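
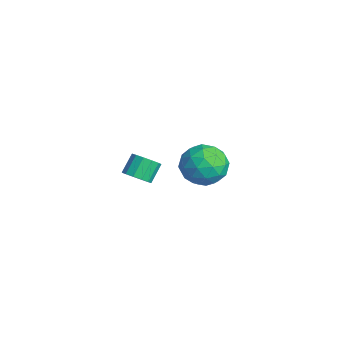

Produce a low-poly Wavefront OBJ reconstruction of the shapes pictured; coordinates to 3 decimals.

v -3.871 1.788 -2.19
v -2.788 1.857 -1.61
v -3.352 0.023 -2.95
v -2.269 0.092 -2.37
v -3.305 -0.062 -1.724
v -3.625 1.029 -1.254
v -2.515 0.851 -3.306
v -2.835 1.942 -2.836
v -1.95 1.278 -2.3
v -2.438 0.713 -1.322
v -3.702 1.167 -3.238
v -4.19 0.602 -2.26
v -3.375 1.977 -1.833
v -2.765 -0.097 -2.727
v -3.374 -0.188 -2.347
v -2.737 -0.148 -2.006
v -3.867 1.491 -1.624
v -3.231 1.531 -1.283
v -3.534 0.403 -1.35
v -2.909 0.349 -3.277
v -2.273 0.389 -2.936
v -3.403 2.028 -2.554
v -2.766 2.068 -2.213
v -2.606 1.477 -3.21
v -2.246 1.677 -1.898
v -1.941 0.64 -2.345
v -2.085 1.086 -2.895
v -2.274 1.728 -2.618
v -2.533 1.345 -1.323
v -2.228 0.308 -1.77
v -2.837 0.217 -1.39
v -3.025 0.859 -1.114
v -2.04 1.005 -1.728
v -3.912 1.572 -2.79
v -3.607 0.535 -3.237
v -3.115 1.021 -3.446
v -3.303 1.663 -3.17
v -4.199 1.24 -2.215
v -3.894 0.203 -2.662
v -3.866 0.152 -1.942
v -4.055 0.794 -1.665
v -4.1 0.875 -2.832
v 2.51 -4.052 2.005
v 3.088 -3.719 2.068
v 2.667 -3.134 2.819
v 2.09 -3.468 2.755
v 2.885 -3.532 1.81
v 2.465 -2.948 2.56
v 2.564 -3.511 1.613
v 2.143 -2.927 2.364
v 2.225 -3.662 1.541
v 1.805 -3.077 2.291
v 1.977 -3.936 1.616
v 1.557 -3.352 2.366
v 1.898 -4.248 1.814
v 1.478 -3.663 2.565
v 2.014 -4.497 2.073
v 1.593 -3.913 2.824
v 2.287 -4.605 2.31
v 1.867 -4.021 3.061
v 2.631 -4.538 2.451
v 2.211 -3.953 3.201
v 2.937 -4.316 2.449
v 2.516 -3.731 3.2
v 3.107 -4.011 2.307
v 2.686 -3.426 3.057
f 1 38 17
f 38 12 41
f 17 41 6
f 38 41 17
f 1 17 13
f 17 6 18
f 13 18 2
f 17 18 13
f 1 13 22
f 13 2 23
f 22 23 8
f 13 23 22
f 1 22 34
f 22 8 37
f 34 37 11
f 22 37 34
f 1 34 38
f 34 11 42
f 38 42 12
f 34 42 38
f 2 18 29
f 18 6 32
f 29 32 10
f 18 32 29
f 6 41 19
f 41 12 40
f 19 40 5
f 41 40 19
f 12 42 39
f 42 11 35
f 39 35 3
f 42 35 39
f 11 37 36
f 37 8 24
f 36 24 7
f 37 24 36
f 8 23 28
f 23 2 25
f 28 25 9
f 23 25 28
f 4 30 16
f 30 10 31
f 16 31 5
f 30 31 16
f 4 16 14
f 16 5 15
f 14 15 3
f 16 15 14
f 4 14 21
f 14 3 20
f 21 20 7
f 14 20 21
f 4 21 26
f 21 7 27
f 26 27 9
f 21 27 26
f 4 26 30
f 26 9 33
f 30 33 10
f 26 33 30
f 5 31 19
f 31 10 32
f 19 32 6
f 31 32 19
f 3 15 39
f 15 5 40
f 39 40 12
f 15 40 39
f 7 20 36
f 20 3 35
f 36 35 11
f 20 35 36
f 9 27 28
f 27 7 24
f 28 24 8
f 27 24 28
f 10 33 29
f 33 9 25
f 29 25 2
f 33 25 29
f 44 43 47
f 44 47 45
f 45 47 48
f 45 48 46
f 47 43 49
f 47 49 48
f 48 49 50
f 48 50 46
f 49 43 51
f 49 51 50
f 50 51 52
f 50 52 46
f 51 43 53
f 51 53 52
f 52 53 54
f 52 54 46
f 53 43 55
f 53 55 54
f 54 55 56
f 54 56 46
f 55 43 57
f 55 57 56
f 56 57 58
f 56 58 46
f 57 43 59
f 57 59 58
f 58 59 60
f 58 60 46
f 59 43 61
f 59 61 60
f 60 61 62
f 60 62 46
f 61 43 63
f 61 63 62
f 62 63 64
f 62 64 46
f 63 43 65
f 63 65 64
f 64 65 66
f 64 66 46
f 65 43 44
f 65 44 66
f 66 44 45
f 66 45 46



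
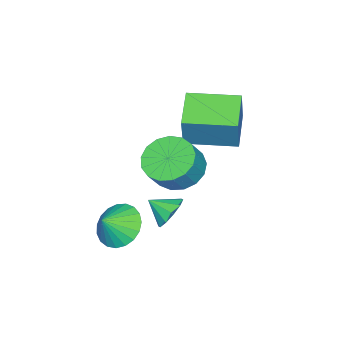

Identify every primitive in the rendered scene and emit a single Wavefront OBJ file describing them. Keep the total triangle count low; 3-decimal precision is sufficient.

v 2.752 1.696 -2.042
v 3.167 1.392 -2.669
v 2.968 0.824 -1.478
v 3.485 1.655 -2.385
v 3.524 1.933 -1.971
v 3.267 2.12 -1.583
v 2.815 2.145 -1.372
v 2.338 1.999 -1.416
v 2.02 1.736 -1.699
v 1.981 1.458 -2.114
v 2.237 1.271 -2.501
v 2.69 1.246 -2.713
v 3.497 -0.182 -3.049
v 4.062 -0.676 -3.797
v 4.283 -0.458 -2.271
v 4.224 -0.267 -3.815
v 4.261 0.157 -3.701
v 4.165 0.523 -3.474
v 3.954 0.767 -3.174
v 3.664 0.846 -2.852
v 3.345 0.749 -2.564
v 3.052 0.49 -2.36
v 2.836 0.115 -2.275
v 2.734 -0.311 -2.324
v 2.765 -0.715 -2.498
v 2.921 -1.026 -2.768
v 3.178 -1.192 -3.086
v 3.489 -1.183 -3.398
v 3.802 -1 -3.649
v 2.598 1.976 0.604
v 3.336 2.608 0.111
v 4.061 2.536 1.102
v 3.322 1.904 1.596
v 3.028 2.947 0.36
v 3.753 2.875 1.352
v 2.622 3.064 0.666
v 3.346 2.992 1.657
v 2.21 2.932 0.958
v 2.935 2.859 1.949
v 1.887 2.58 1.168
v 2.611 2.508 2.159
v 1.727 2.09 1.25
v 2.451 2.018 2.241
v 1.766 1.574 1.183
v 2.491 1.502 2.174
v 1.996 1.151 0.984
v 2.72 1.078 1.975
v 2.364 0.916 0.698
v 3.088 0.843 1.689
v 2.785 0.924 0.391
v 3.51 0.852 1.382
v 3.163 1.173 0.132
v 3.888 1.101 1.123
v 3.412 1.606 -0.018
v 4.137 1.534 0.973
v 3.475 2.124 -0.026
v 4.199 2.052 0.965
v -1.344 0.097 0.576
v -0.803 0.32 2.194
v -2.205 2.1 0.588
v -1.664 2.322 2.206
v 0.184 0.758 -0.026
v 0.725 0.98 1.592
v -0.677 2.76 -0.014
v -0.136 2.983 1.604
f 2 1 4
f 2 4 3
f 4 1 5
f 4 5 3
f 5 1 6
f 5 6 3
f 6 1 7
f 6 7 3
f 7 1 8
f 7 8 3
f 8 1 9
f 8 9 3
f 9 1 10
f 9 10 3
f 10 1 11
f 10 11 3
f 11 1 12
f 11 12 3
f 12 1 2
f 12 2 3
f 14 13 16
f 14 16 15
f 16 13 17
f 16 17 15
f 17 13 18
f 17 18 15
f 18 13 19
f 18 19 15
f 19 13 20
f 19 20 15
f 20 13 21
f 20 21 15
f 21 13 22
f 21 22 15
f 22 13 23
f 22 23 15
f 23 13 24
f 23 24 15
f 24 13 25
f 24 25 15
f 25 13 26
f 25 26 15
f 26 13 27
f 26 27 15
f 27 13 28
f 27 28 15
f 28 13 29
f 28 29 15
f 29 13 14
f 29 14 15
f 31 30 34
f 31 34 32
f 32 34 35
f 32 35 33
f 34 30 36
f 34 36 35
f 35 36 37
f 35 37 33
f 36 30 38
f 36 38 37
f 37 38 39
f 37 39 33
f 38 30 40
f 38 40 39
f 39 40 41
f 39 41 33
f 40 30 42
f 40 42 41
f 41 42 43
f 41 43 33
f 42 30 44
f 42 44 43
f 43 44 45
f 43 45 33
f 44 30 46
f 44 46 45
f 45 46 47
f 45 47 33
f 46 30 48
f 46 48 47
f 47 48 49
f 47 49 33
f 48 30 50
f 48 50 49
f 49 50 51
f 49 51 33
f 50 30 52
f 50 52 51
f 51 52 53
f 51 53 33
f 52 30 54
f 52 54 53
f 53 54 55
f 53 55 33
f 54 30 56
f 54 56 55
f 55 56 57
f 55 57 33
f 56 30 31
f 56 31 57
f 57 31 32
f 57 32 33
f 59 61 58
f 62 59 58
f 58 61 60
f 60 62 58
f 59 65 61
f 63 59 62
f 63 65 59
f 61 65 60
f 64 62 60
f 60 65 64
f 64 63 62
f 65 63 64



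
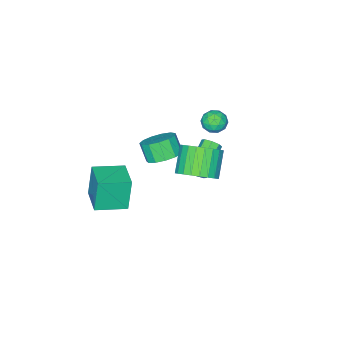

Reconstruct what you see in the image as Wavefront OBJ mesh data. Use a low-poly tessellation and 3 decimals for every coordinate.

v 0.59 0.518 1.367
v 1.273 -0.063 1.085
v 1.133 -0.678 2.01
v 0.45 -0.098 2.293
v 1.508 0.316 1.372
v 1.368 -0.299 2.297
v 1.451 0.758 1.657
v 1.311 0.143 2.583
v 1.121 1.124 1.851
v 0.981 0.509 2.776
v 0.622 1.298 1.891
v 0.482 0.683 2.816
v 0.113 1.224 1.764
v -0.027 0.609 2.69
v -0.245 0.925 1.512
v -0.385 0.31 2.437
v -0.337 0.497 1.214
v -0.477 -0.118 2.139
v -0.135 0.076 0.964
v -0.275 -0.539 1.89
v 0.297 -0.205 0.843
v 0.157 -0.82 1.768
v 0.822 -0.257 0.888
v 0.682 -0.872 1.813
v 1.471 3.513 2.529
v 2.161 3.793 3.283
v 1.179 3.187 4.406
v 0.489 2.907 3.651
v 1.925 4.132 3.26
v 0.943 3.526 4.383
v 1.62 4.376 3.125
v 0.638 3.77 4.248
v 1.293 4.49 2.9
v 0.311 3.884 4.022
v 0.992 4.454 2.618
v 0.01 3.848 3.741
v 0.764 4.276 2.322
v -0.218 3.67 3.445
v 0.644 3.981 2.058
v -0.338 3.375 3.181
v 0.65 3.615 1.866
v -0.332 3.009 2.988
v 0.781 3.233 1.774
v -0.201 2.627 2.897
v 1.017 2.894 1.797
v 0.035 2.288 2.92
v 1.322 2.65 1.932
v 0.34 2.044 3.055
v 1.649 2.536 2.158
v 0.667 1.93 3.28
v 1.95 2.572 2.439
v 0.968 1.966 3.562
v 2.178 2.75 2.735
v 1.196 2.144 3.858
v 2.298 3.045 2.999
v 1.316 2.439 4.122
v 2.292 3.411 3.192
v 1.31 2.805 4.314
v -2.227 1.991 3.498
v -1.565 1.795 3.686
v -2.195 1.245 2.614
v -1.533 1.049 2.802
v -2.089 0.877 3.218
v -2.109 1.338 3.764
v -1.651 1.702 2.536
v -1.671 2.163 3.082
v -1.209 1.617 3.092
v -1.48 1.107 3.513
v -2.28 1.933 2.787
v -2.551 1.423 3.208
v -1.899 1.958 3.669
v -1.861 1.082 2.631
v -2.188 0.98 2.875
v -1.799 0.865 2.985
v -2.218 1.689 3.715
v -1.83 1.575 3.826
v -2.138 1.035 3.55
v -1.93 1.465 2.474
v -1.542 1.351 2.585
v -1.961 2.175 3.315
v -1.572 2.06 3.425
v -1.622 2.005 2.75
v -1.301 1.739 3.431
v -1.282 1.301 2.912
v -1.351 1.684 2.755
v -1.363 1.955 3.076
v -1.46 1.439 3.679
v -1.441 1.001 3.159
v -1.768 0.899 3.403
v -1.78 1.17 3.724
v -1.251 1.334 3.329
v -2.319 2.039 3.141
v -2.3 1.601 2.621
v -1.98 1.87 2.576
v -1.992 2.141 2.897
v -2.478 1.739 3.388
v -2.459 1.301 2.869
v -2.397 1.085 3.224
v -2.409 1.356 3.545
v -2.509 1.706 2.971
v 2.658 -0.434 -0.674
v 2.295 -0.507 1.149
v 3.539 0.918 -0.444
v 3.176 0.845 1.379
v 4.024 -1.365 -0.439
v 3.661 -1.438 1.384
v 4.905 -0.013 -0.209
v 4.542 -0.086 1.614
v -1.255 0.927 -1.155
v -0.936 0.731 -0.753
v -2.606 0.216 0.318
v -2.925 0.413 -0.085
v -1.028 1.138 -0.701
v -2.699 0.624 0.37
v -1.253 1.422 -0.915
v -2.924 0.907 0.156
v -1.479 1.416 -1.271
v -3.15 0.901 -0.2
v -1.574 1.124 -1.558
v -3.244 0.609 -0.487
v -1.481 0.716 -1.61
v -3.152 0.202 -0.539
v -1.256 0.433 -1.396
v -2.927 -0.082 -0.325
v -1.03 0.439 -1.04
v -2.701 -0.076 0.031
f 2 1 5
f 2 5 3
f 3 5 6
f 3 6 4
f 5 1 7
f 5 7 6
f 6 7 8
f 6 8 4
f 7 1 9
f 7 9 8
f 8 9 10
f 8 10 4
f 9 1 11
f 9 11 10
f 10 11 12
f 10 12 4
f 11 1 13
f 11 13 12
f 12 13 14
f 12 14 4
f 13 1 15
f 13 15 14
f 14 15 16
f 14 16 4
f 15 1 17
f 15 17 16
f 16 17 18
f 16 18 4
f 17 1 19
f 17 19 18
f 18 19 20
f 18 20 4
f 19 1 21
f 19 21 20
f 20 21 22
f 20 22 4
f 21 1 23
f 21 23 22
f 22 23 24
f 22 24 4
f 23 1 2
f 23 2 24
f 24 2 3
f 24 3 4
f 26 25 29
f 26 29 27
f 27 29 30
f 27 30 28
f 29 25 31
f 29 31 30
f 30 31 32
f 30 32 28
f 31 25 33
f 31 33 32
f 32 33 34
f 32 34 28
f 33 25 35
f 33 35 34
f 34 35 36
f 34 36 28
f 35 25 37
f 35 37 36
f 36 37 38
f 36 38 28
f 37 25 39
f 37 39 38
f 38 39 40
f 38 40 28
f 39 25 41
f 39 41 40
f 40 41 42
f 40 42 28
f 41 25 43
f 41 43 42
f 42 43 44
f 42 44 28
f 43 25 45
f 43 45 44
f 44 45 46
f 44 46 28
f 45 25 47
f 45 47 46
f 46 47 48
f 46 48 28
f 47 25 49
f 47 49 48
f 48 49 50
f 48 50 28
f 49 25 51
f 49 51 50
f 50 51 52
f 50 52 28
f 51 25 53
f 51 53 52
f 52 53 54
f 52 54 28
f 53 25 55
f 53 55 54
f 54 55 56
f 54 56 28
f 55 25 57
f 55 57 56
f 56 57 58
f 56 58 28
f 57 25 26
f 57 26 58
f 58 26 27
f 58 27 28
f 59 96 75
f 96 70 99
f 75 99 64
f 96 99 75
f 59 75 71
f 75 64 76
f 71 76 60
f 75 76 71
f 59 71 80
f 71 60 81
f 80 81 66
f 71 81 80
f 59 80 92
f 80 66 95
f 92 95 69
f 80 95 92
f 59 92 96
f 92 69 100
f 96 100 70
f 92 100 96
f 60 76 87
f 76 64 90
f 87 90 68
f 76 90 87
f 64 99 77
f 99 70 98
f 77 98 63
f 99 98 77
f 70 100 97
f 100 69 93
f 97 93 61
f 100 93 97
f 69 95 94
f 95 66 82
f 94 82 65
f 95 82 94
f 66 81 86
f 81 60 83
f 86 83 67
f 81 83 86
f 62 88 74
f 88 68 89
f 74 89 63
f 88 89 74
f 62 74 72
f 74 63 73
f 72 73 61
f 74 73 72
f 62 72 79
f 72 61 78
f 79 78 65
f 72 78 79
f 62 79 84
f 79 65 85
f 84 85 67
f 79 85 84
f 62 84 88
f 84 67 91
f 88 91 68
f 84 91 88
f 63 89 77
f 89 68 90
f 77 90 64
f 89 90 77
f 61 73 97
f 73 63 98
f 97 98 70
f 73 98 97
f 65 78 94
f 78 61 93
f 94 93 69
f 78 93 94
f 67 85 86
f 85 65 82
f 86 82 66
f 85 82 86
f 68 91 87
f 91 67 83
f 87 83 60
f 91 83 87
f 102 104 101
f 105 102 101
f 101 104 103
f 103 105 101
f 102 108 104
f 106 102 105
f 106 108 102
f 104 108 103
f 107 105 103
f 103 108 107
f 107 106 105
f 108 106 107
f 110 109 113
f 110 113 111
f 111 113 114
f 111 114 112
f 113 109 115
f 113 115 114
f 114 115 116
f 114 116 112
f 115 109 117
f 115 117 116
f 116 117 118
f 116 118 112
f 117 109 119
f 117 119 118
f 118 119 120
f 118 120 112
f 119 109 121
f 119 121 120
f 120 121 122
f 120 122 112
f 121 109 123
f 121 123 122
f 122 123 124
f 122 124 112
f 123 109 125
f 123 125 124
f 124 125 126
f 124 126 112
f 125 109 110
f 125 110 126
f 126 110 111
f 126 111 112



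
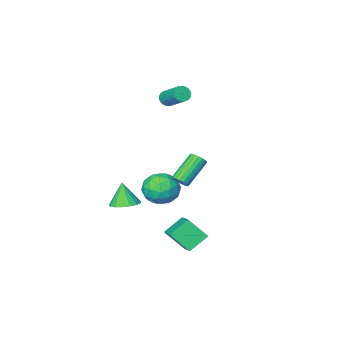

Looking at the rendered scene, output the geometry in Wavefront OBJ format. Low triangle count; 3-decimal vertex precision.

v -1.21 -3.88 3.206
v -0.951 -3.56 2.756
v -1.05 -1.98 3.824
v -1.31 -2.3 4.274
v -1.197 -3.538 2.701
v -1.297 -1.958 3.769
v -1.446 -3.576 2.733
v -1.546 -1.995 3.801
v -1.654 -3.666 2.847
v -1.754 -2.085 3.915
v -1.785 -3.793 3.023
v -1.885 -2.212 4.091
v -1.817 -3.935 3.231
v -1.917 -2.355 4.298
v -1.744 -4.068 3.434
v -1.844 -2.487 4.502
v -1.579 -4.168 3.598
v -1.678 -2.588 4.666
v -1.349 -4.219 3.694
v -1.449 -2.638 4.762
v -1.096 -4.211 3.706
v -1.196 -2.63 4.774
v -0.863 -4.146 3.631
v -0.962 -2.565 4.699
v -0.689 -4.035 3.483
v -0.789 -2.454 4.551
v -0.606 -3.897 3.287
v -0.705 -2.316 4.355
v -0.627 -3.756 3.077
v -0.727 -2.176 4.145
v -0.749 -3.637 2.889
v -0.849 -2.057 3.957
v 2.246 -3.127 -4.792
v 3.153 -2.741 -4.625
v 2.174 -3.653 -3.188
v 2.855 -2.382 -4.521
v 2.417 -2.193 -4.478
v 1.94 -2.218 -4.508
v 1.533 -2.452 -4.603
v 1.29 -2.84 -4.741
v 1.265 -3.294 -4.891
v 1.465 -3.709 -5.018
v 1.844 -3.992 -5.094
v 2.315 -4.076 -5.1
v 2.771 -3.943 -5.036
v 3.106 -3.623 -4.916
v 3.244 -3.189 -4.768
v 1.399 2.092 -0.47
v 1.747 2.257 -0.023
v 0.209 1.812 1.337
v -0.139 1.648 0.89
v 1.625 2.48 -0.087
v 0.088 2.036 1.272
v 1.458 2.627 -0.228
v -0.079 2.182 1.132
v 1.28 2.668 -0.416
v -0.257 2.223 0.944
v 1.125 2.594 -0.615
v -0.412 2.15 0.745
v 1.024 2.422 -0.785
v -0.513 1.977 0.575
v 0.998 2.184 -0.893
v -0.539 1.739 0.467
v 1.051 1.928 -0.917
v -0.487 1.483 0.443
v 1.172 1.704 -0.852
v -0.365 1.26 0.507
v 1.339 1.558 -0.712
v -0.198 1.113 0.648
v 1.517 1.517 -0.524
v -0.02 1.072 0.836
v 1.672 1.59 -0.325
v 0.135 1.146 1.035
v 1.773 1.763 -0.155
v 0.236 1.318 1.205
v 1.799 2.001 -0.047
v 0.262 1.556 1.313
v 0.782 0.87 -1.971
v 1.244 1.551 -1.042
v 2.536 -0.091 -2.138
v 2.998 0.59 -1.209
v 2.118 -0.255 -0.981
v 1.034 0.339 -0.878
v 2.746 1.121 -2.302
v 1.662 1.715 -2.199
v 2.457 1.706 -1.247
v 2.069 0.856 -0.431
v 1.711 0.604 -2.749
v 1.323 -0.246 -1.933
v 0.859 1.295 -1.492
v 2.921 0.165 -1.688
v 2.404 -0.332 -1.554
v 2.675 0.069 -1.008
v 0.736 0.583 -1.395
v 1.007 0.983 -0.849
v 1.521 -0.079 -0.814
v 2.773 0.477 -2.331
v 3.044 0.877 -1.785
v 1.105 1.391 -2.172
v 1.376 1.792 -1.626
v 2.259 1.539 -2.366
v 1.844 1.786 -1.066
v 2.875 1.221 -1.164
v 2.727 1.533 -1.807
v 2.089 1.883 -1.746
v 1.616 1.287 -0.586
v 2.647 0.721 -0.685
v 2.13 0.225 -0.551
v 1.492 0.574 -0.49
v 2.329 1.378 -0.707
v 1.133 0.739 -2.495
v 2.164 0.173 -2.594
v 2.288 0.886 -2.69
v 1.65 1.235 -2.629
v 0.905 0.239 -2.016
v 1.936 -0.326 -2.114
v 1.691 -0.423 -1.434
v 1.053 -0.073 -1.373
v 1.451 0.082 -2.473
v 0.753 3.571 -4.306
v 1.27 5.12 -3.526
v 1.99 3.594 -5.172
v 2.507 5.143 -4.391
v 1.593 2.697 -3.129
v 2.11 4.246 -2.348
v 2.83 2.72 -3.994
v 3.347 4.269 -3.214
f 2 1 5
f 2 5 3
f 3 5 6
f 3 6 4
f 5 1 7
f 5 7 6
f 6 7 8
f 6 8 4
f 7 1 9
f 7 9 8
f 8 9 10
f 8 10 4
f 9 1 11
f 9 11 10
f 10 11 12
f 10 12 4
f 11 1 13
f 11 13 12
f 12 13 14
f 12 14 4
f 13 1 15
f 13 15 14
f 14 15 16
f 14 16 4
f 15 1 17
f 15 17 16
f 16 17 18
f 16 18 4
f 17 1 19
f 17 19 18
f 18 19 20
f 18 20 4
f 19 1 21
f 19 21 20
f 20 21 22
f 20 22 4
f 21 1 23
f 21 23 22
f 22 23 24
f 22 24 4
f 23 1 25
f 23 25 24
f 24 25 26
f 24 26 4
f 25 1 27
f 25 27 26
f 26 27 28
f 26 28 4
f 27 1 29
f 27 29 28
f 28 29 30
f 28 30 4
f 29 1 31
f 29 31 30
f 30 31 32
f 30 32 4
f 31 1 2
f 31 2 32
f 32 2 3
f 32 3 4
f 34 33 36
f 34 36 35
f 36 33 37
f 36 37 35
f 37 33 38
f 37 38 35
f 38 33 39
f 38 39 35
f 39 33 40
f 39 40 35
f 40 33 41
f 40 41 35
f 41 33 42
f 41 42 35
f 42 33 43
f 42 43 35
f 43 33 44
f 43 44 35
f 44 33 45
f 44 45 35
f 45 33 46
f 45 46 35
f 46 33 47
f 46 47 35
f 47 33 34
f 47 34 35
f 49 48 52
f 49 52 50
f 50 52 53
f 50 53 51
f 52 48 54
f 52 54 53
f 53 54 55
f 53 55 51
f 54 48 56
f 54 56 55
f 55 56 57
f 55 57 51
f 56 48 58
f 56 58 57
f 57 58 59
f 57 59 51
f 58 48 60
f 58 60 59
f 59 60 61
f 59 61 51
f 60 48 62
f 60 62 61
f 61 62 63
f 61 63 51
f 62 48 64
f 62 64 63
f 63 64 65
f 63 65 51
f 64 48 66
f 64 66 65
f 65 66 67
f 65 67 51
f 66 48 68
f 66 68 67
f 67 68 69
f 67 69 51
f 68 48 70
f 68 70 69
f 69 70 71
f 69 71 51
f 70 48 72
f 70 72 71
f 71 72 73
f 71 73 51
f 72 48 74
f 72 74 73
f 73 74 75
f 73 75 51
f 74 48 76
f 74 76 75
f 75 76 77
f 75 77 51
f 76 48 49
f 76 49 77
f 77 49 50
f 77 50 51
f 78 115 94
f 115 89 118
f 94 118 83
f 115 118 94
f 78 94 90
f 94 83 95
f 90 95 79
f 94 95 90
f 78 90 99
f 90 79 100
f 99 100 85
f 90 100 99
f 78 99 111
f 99 85 114
f 111 114 88
f 99 114 111
f 78 111 115
f 111 88 119
f 115 119 89
f 111 119 115
f 79 95 106
f 95 83 109
f 106 109 87
f 95 109 106
f 83 118 96
f 118 89 117
f 96 117 82
f 118 117 96
f 89 119 116
f 119 88 112
f 116 112 80
f 119 112 116
f 88 114 113
f 114 85 101
f 113 101 84
f 114 101 113
f 85 100 105
f 100 79 102
f 105 102 86
f 100 102 105
f 81 107 93
f 107 87 108
f 93 108 82
f 107 108 93
f 81 93 91
f 93 82 92
f 91 92 80
f 93 92 91
f 81 91 98
f 91 80 97
f 98 97 84
f 91 97 98
f 81 98 103
f 98 84 104
f 103 104 86
f 98 104 103
f 81 103 107
f 103 86 110
f 107 110 87
f 103 110 107
f 82 108 96
f 108 87 109
f 96 109 83
f 108 109 96
f 80 92 116
f 92 82 117
f 116 117 89
f 92 117 116
f 84 97 113
f 97 80 112
f 113 112 88
f 97 112 113
f 86 104 105
f 104 84 101
f 105 101 85
f 104 101 105
f 87 110 106
f 110 86 102
f 106 102 79
f 110 102 106
f 121 123 120
f 124 121 120
f 120 123 122
f 122 124 120
f 121 127 123
f 125 121 124
f 125 127 121
f 123 127 122
f 126 124 122
f 122 127 126
f 126 125 124
f 127 125 126



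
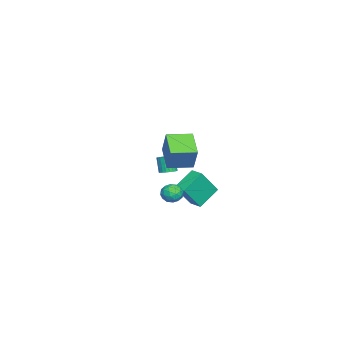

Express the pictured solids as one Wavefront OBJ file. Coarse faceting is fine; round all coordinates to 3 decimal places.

v 3.078 2.136 2.482
v 3.701 2.522 3.994
v 2.423 3.527 2.398
v 3.045 3.913 3.91
v 4.515 2.767 1.73
v 5.137 3.153 3.242
v 3.859 4.158 1.646
v 4.482 4.544 3.158
v -3.767 0.744 -2.728
v -3.415 1.149 -2.508
v -3.8 0.9 -1.432
v -4.153 0.496 -1.652
v -3.602 1.27 -2.547
v -3.987 1.021 -1.471
v -3.814 1.311 -2.614
v -4.2 1.062 -1.538
v -4.019 1.266 -2.698
v -4.405 1.017 -1.622
v -4.186 1.141 -2.786
v -4.572 0.892 -1.71
v -4.289 0.956 -2.866
v -4.675 0.707 -1.79
v -4.313 0.739 -2.925
v -4.698 0.49 -1.849
v -4.253 0.523 -2.954
v -4.639 0.274 -1.877
v -4.12 0.34 -2.948
v -4.505 0.091 -1.872
v -3.933 0.219 -2.909
v -4.318 -0.03 -1.833
v -3.72 0.178 -2.842
v -4.106 -0.071 -1.766
v -3.515 0.223 -2.758
v -3.901 -0.026 -1.682
v -3.348 0.348 -2.67
v -3.734 0.099 -1.594
v -3.245 0.533 -2.59
v -3.631 0.284 -1.514
v -3.222 0.75 -2.531
v -3.607 0.501 -1.455
v -3.281 0.966 -2.503
v -3.667 0.717 -1.426
v 0.636 2.519 -2.818
v 1.031 2.093 -2.368
v -0.351 1.927 -2.512
v 0.044 1.501 -2.062
v -0.058 2.211 -1.9
v 0.552 2.577 -2.089
v 0.128 1.443 -2.791
v 0.738 1.809 -2.98
v 0.717 1.427 -2.351
v 0.603 1.902 -1.8
v 0.077 2.118 -3.08
v -0.037 2.593 -2.529
v 0.92 2.358 -2.62
v -0.24 1.662 -2.26
v -0.3 2.08 -2.165
v -0.067 1.829 -1.9
v 0.639 2.643 -2.456
v 0.871 2.392 -2.191
v 0.231 2.462 -1.917
v -0.191 1.628 -2.689
v 0.041 1.377 -2.424
v 0.747 2.191 -2.98
v 0.98 1.94 -2.715
v 0.449 1.558 -2.963
v 0.968 1.716 -2.345
v 0.388 1.368 -2.165
v 0.437 1.334 -2.594
v 0.796 1.549 -2.705
v 0.901 1.995 -2.021
v 0.321 1.647 -1.842
v 0.261 2.065 -1.747
v 0.619 2.28 -1.858
v 0.716 1.604 -2.011
v 0.359 2.373 -3.038
v -0.221 2.025 -2.859
v 0.061 1.74 -3.022
v 0.419 1.955 -3.133
v 0.292 2.652 -2.715
v -0.288 2.304 -2.535
v -0.116 2.471 -2.175
v 0.243 2.686 -2.286
v -0.036 2.416 -2.869
v -2.275 2.52 -4.528
v -1.442 1.71 -2.851
v -3.466 3.325 -3.547
v -2.633 2.515 -1.87
v -1.707 3.265 -4.45
v -0.874 2.455 -2.773
v -2.898 4.07 -3.469
v -2.065 3.26 -1.792
f 2 4 1
f 5 2 1
f 1 4 3
f 3 5 1
f 2 8 4
f 6 2 5
f 6 8 2
f 4 8 3
f 7 5 3
f 3 8 7
f 7 6 5
f 8 6 7
f 10 9 13
f 10 13 11
f 11 13 14
f 11 14 12
f 13 9 15
f 13 15 14
f 14 15 16
f 14 16 12
f 15 9 17
f 15 17 16
f 16 17 18
f 16 18 12
f 17 9 19
f 17 19 18
f 18 19 20
f 18 20 12
f 19 9 21
f 19 21 20
f 20 21 22
f 20 22 12
f 21 9 23
f 21 23 22
f 22 23 24
f 22 24 12
f 23 9 25
f 23 25 24
f 24 25 26
f 24 26 12
f 25 9 27
f 25 27 26
f 26 27 28
f 26 28 12
f 27 9 29
f 27 29 28
f 28 29 30
f 28 30 12
f 29 9 31
f 29 31 30
f 30 31 32
f 30 32 12
f 31 9 33
f 31 33 32
f 32 33 34
f 32 34 12
f 33 9 35
f 33 35 34
f 34 35 36
f 34 36 12
f 35 9 37
f 35 37 36
f 36 37 38
f 36 38 12
f 37 9 39
f 37 39 38
f 38 39 40
f 38 40 12
f 39 9 41
f 39 41 40
f 40 41 42
f 40 42 12
f 41 9 10
f 41 10 42
f 42 10 11
f 42 11 12
f 43 80 59
f 80 54 83
f 59 83 48
f 80 83 59
f 43 59 55
f 59 48 60
f 55 60 44
f 59 60 55
f 43 55 64
f 55 44 65
f 64 65 50
f 55 65 64
f 43 64 76
f 64 50 79
f 76 79 53
f 64 79 76
f 43 76 80
f 76 53 84
f 80 84 54
f 76 84 80
f 44 60 71
f 60 48 74
f 71 74 52
f 60 74 71
f 48 83 61
f 83 54 82
f 61 82 47
f 83 82 61
f 54 84 81
f 84 53 77
f 81 77 45
f 84 77 81
f 53 79 78
f 79 50 66
f 78 66 49
f 79 66 78
f 50 65 70
f 65 44 67
f 70 67 51
f 65 67 70
f 46 72 58
f 72 52 73
f 58 73 47
f 72 73 58
f 46 58 56
f 58 47 57
f 56 57 45
f 58 57 56
f 46 56 63
f 56 45 62
f 63 62 49
f 56 62 63
f 46 63 68
f 63 49 69
f 68 69 51
f 63 69 68
f 46 68 72
f 68 51 75
f 72 75 52
f 68 75 72
f 47 73 61
f 73 52 74
f 61 74 48
f 73 74 61
f 45 57 81
f 57 47 82
f 81 82 54
f 57 82 81
f 49 62 78
f 62 45 77
f 78 77 53
f 62 77 78
f 51 69 70
f 69 49 66
f 70 66 50
f 69 66 70
f 52 75 71
f 75 51 67
f 71 67 44
f 75 67 71
f 86 88 85
f 89 86 85
f 85 88 87
f 87 89 85
f 86 92 88
f 90 86 89
f 90 92 86
f 88 92 87
f 91 89 87
f 87 92 91
f 91 90 89
f 92 90 91



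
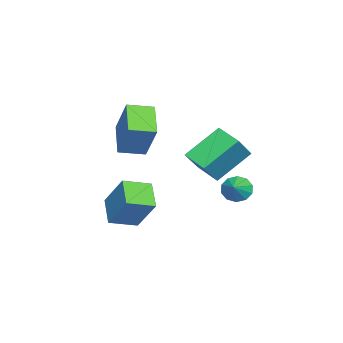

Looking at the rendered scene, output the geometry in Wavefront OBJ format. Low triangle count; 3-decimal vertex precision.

v 0.676 -3.302 -4.158
v 1.302 -2.245 -2.517
v 1.826 -2.74 -4.959
v 2.452 -1.682 -3.318
v 1.488 -4.398 -3.762
v 2.114 -3.34 -2.121
v 2.638 -3.835 -4.563
v 3.264 -2.778 -2.922
v 2.975 -0.226 0.197
v 1.873 0.974 1.522
v 1.947 0.068 -0.925
v 0.845 1.268 0.4
v 3.695 0.852 -0.18
v 2.593 2.052 1.145
v 2.667 1.146 -1.302
v 1.565 2.346 0.023
v -0.707 -4.522 -1.655
v -2.209 -5.111 -0.709
v -1.311 -3.361 -1.891
v -2.813 -3.95 -0.945
v 0.133 -3.71 0.185
v -1.369 -4.299 1.131
v -0.471 -2.549 -0.051
v -1.973 -3.138 0.895
v -2.103 0.745 -3.924
v -1.75 0.364 -4.479
v -1.197 0.815 -3.396
v -1.727 0.822 -4.58
v -1.847 1.251 -4.43
v -2.065 1.486 -4.087
v -2.297 1.439 -3.681
v -2.455 1.126 -3.368
v -2.479 0.668 -3.268
v -2.358 0.239 -3.417
v -2.141 0.004 -3.76
v -1.908 0.052 -4.166
f 2 4 1
f 5 2 1
f 1 4 3
f 3 5 1
f 2 8 4
f 6 2 5
f 6 8 2
f 4 8 3
f 7 5 3
f 3 8 7
f 7 6 5
f 8 6 7
f 10 12 9
f 13 10 9
f 9 12 11
f 11 13 9
f 10 16 12
f 14 10 13
f 14 16 10
f 12 16 11
f 15 13 11
f 11 16 15
f 15 14 13
f 16 14 15
f 18 20 17
f 21 18 17
f 17 20 19
f 19 21 17
f 18 24 20
f 22 18 21
f 22 24 18
f 20 24 19
f 23 21 19
f 19 24 23
f 23 22 21
f 24 22 23
f 26 25 28
f 26 28 27
f 28 25 29
f 28 29 27
f 29 25 30
f 29 30 27
f 30 25 31
f 30 31 27
f 31 25 32
f 31 32 27
f 32 25 33
f 32 33 27
f 33 25 34
f 33 34 27
f 34 25 35
f 34 35 27
f 35 25 36
f 35 36 27
f 36 25 26
f 36 26 27



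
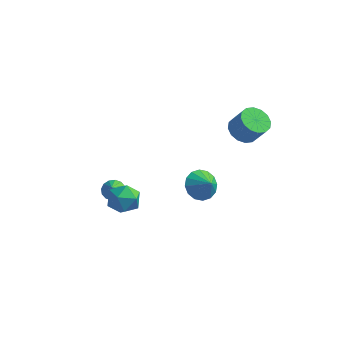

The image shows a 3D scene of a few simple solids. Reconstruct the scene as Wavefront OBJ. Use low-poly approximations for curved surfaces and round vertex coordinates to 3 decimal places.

v -2.188 -0.882 -1.55
v -1.112 -1 -1.586
v -2.388 -2.58 -1.934
v -1.312 -2.698 -1.97
v -1.804 -2.509 -1.024
v -1.68 -1.459 -0.787
v -1.82 -2.121 -2.733
v -1.696 -1.071 -2.496
v -0.884 -1.766 -2.318
v -0.875 -2.006 -1.262
v -2.625 -1.574 -2.258
v -2.616 -1.814 -1.202
v -3.574 0.86 -3.864
v -3.031 1.288 -3.665
v -3.346 0.12 -2.896
v -3.33 1.425 -3.49
v -3.695 1.41 -3.415
v -4.027 1.248 -3.46
v -4.239 0.982 -3.614
v -4.272 0.683 -3.834
v -4.118 0.432 -4.063
v -3.819 0.296 -4.238
v -3.454 0.311 -4.313
v -3.122 0.473 -4.268
v -2.91 0.739 -4.114
v -2.877 1.037 -3.893
v 3.55 2.945 2.285
v 4.242 3.504 1.899
v 5.043 3.374 3.149
v 4.35 2.815 3.535
v 3.932 3.823 2.131
v 4.732 3.694 3.381
v 3.519 3.907 2.404
v 4.32 3.777 3.654
v 3.114 3.733 2.645
v 3.915 3.604 3.895
v 2.826 3.348 2.79
v 3.627 3.219 4.04
v 2.732 2.855 2.799
v 3.533 2.725 4.049
v 2.857 2.386 2.671
v 3.658 2.256 3.921
v 3.168 2.066 2.439
v 3.968 1.937 3.689
v 3.58 1.983 2.166
v 4.381 1.853 3.416
v 3.985 2.156 1.925
v 4.786 2.027 3.175
v 4.273 2.541 1.78
v 5.074 2.412 3.03
v 4.367 3.035 1.771
v 5.168 2.905 3.021
v 2.669 -1.231 0.543
v 3.317 -1.43 -0.22
v 3.431 -1.649 1.297
v 3.433 -0.939 -0.066
v 3.346 -0.526 0.251
v 3.077 -0.302 0.646
v 2.698 -0.327 1.014
v 2.313 -0.595 1.255
v 2.022 -1.033 1.306
v 1.905 -1.524 1.152
v 1.993 -1.937 0.835
v 2.262 -2.161 0.44
v 2.64 -2.136 0.072
v 3.026 -1.868 -0.169
f 1 12 6
f 1 6 2
f 1 2 8
f 1 8 11
f 1 11 12
f 2 6 10
f 6 12 5
f 12 11 3
f 11 8 7
f 8 2 9
f 4 10 5
f 4 5 3
f 4 3 7
f 4 7 9
f 4 9 10
f 5 10 6
f 3 5 12
f 7 3 11
f 9 7 8
f 10 9 2
f 14 13 16
f 14 16 15
f 16 13 17
f 16 17 15
f 17 13 18
f 17 18 15
f 18 13 19
f 18 19 15
f 19 13 20
f 19 20 15
f 20 13 21
f 20 21 15
f 21 13 22
f 21 22 15
f 22 13 23
f 22 23 15
f 23 13 24
f 23 24 15
f 24 13 25
f 24 25 15
f 25 13 26
f 25 26 15
f 26 13 14
f 26 14 15
f 28 27 31
f 28 31 29
f 29 31 32
f 29 32 30
f 31 27 33
f 31 33 32
f 32 33 34
f 32 34 30
f 33 27 35
f 33 35 34
f 34 35 36
f 34 36 30
f 35 27 37
f 35 37 36
f 36 37 38
f 36 38 30
f 37 27 39
f 37 39 38
f 38 39 40
f 38 40 30
f 39 27 41
f 39 41 40
f 40 41 42
f 40 42 30
f 41 27 43
f 41 43 42
f 42 43 44
f 42 44 30
f 43 27 45
f 43 45 44
f 44 45 46
f 44 46 30
f 45 27 47
f 45 47 46
f 46 47 48
f 46 48 30
f 47 27 49
f 47 49 48
f 48 49 50
f 48 50 30
f 49 27 51
f 49 51 50
f 50 51 52
f 50 52 30
f 51 27 28
f 51 28 52
f 52 28 29
f 52 29 30
f 54 53 56
f 54 56 55
f 56 53 57
f 56 57 55
f 57 53 58
f 57 58 55
f 58 53 59
f 58 59 55
f 59 53 60
f 59 60 55
f 60 53 61
f 60 61 55
f 61 53 62
f 61 62 55
f 62 53 63
f 62 63 55
f 63 53 64
f 63 64 55
f 64 53 65
f 64 65 55
f 65 53 66
f 65 66 55
f 66 53 54
f 66 54 55



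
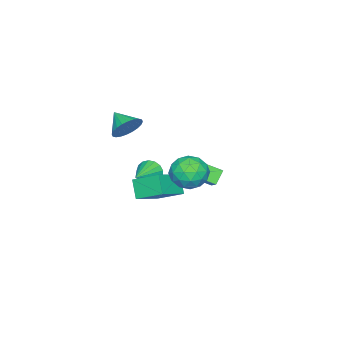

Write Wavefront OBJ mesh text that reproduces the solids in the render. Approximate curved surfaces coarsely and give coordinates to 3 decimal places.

v 2.842 2.448 1.045
v 3.439 3.325 0.464
v 4.541 1.695 1.656
v 5.138 2.572 1.075
v 4.474 2.836 2.051
v 3.424 3.301 1.673
v 4.556 1.719 0.447
v 3.506 2.184 0.069
v 4.498 2.874 0.095
v 4.448 3.565 1.086
v 3.532 1.455 1.034
v 3.482 2.146 2.025
v 2.991 2.952 0.701
v 4.989 2.068 1.419
v 4.599 2.223 1.992
v 4.95 2.738 1.651
v 2.982 2.939 1.411
v 3.333 3.454 1.07
v 3.942 3.167 2.003
v 4.647 1.566 1.05
v 4.998 2.081 0.709
v 3.03 2.282 0.469
v 3.381 2.797 0.128
v 4.038 1.853 0.117
v 3.965 3.203 0.142
v 4.964 2.76 0.501
v 4.621 2.259 0.132
v 4.004 2.532 -0.09
v 3.935 3.609 0.725
v 4.934 3.166 1.084
v 4.544 3.322 1.657
v 3.926 3.595 1.435
v 4.558 3.344 0.508
v 3.046 1.854 1.036
v 4.045 1.411 1.395
v 4.054 1.425 0.685
v 3.436 1.698 0.463
v 3.016 2.26 1.619
v 4.015 1.817 1.978
v 3.976 2.488 2.21
v 3.359 2.761 1.988
v 3.422 1.676 1.612
v 2.827 -0.497 -1.129
v 4.697 -0.754 -0.209
v 2.64 1.122 -0.297
v 4.51 0.865 0.624
v 3.43 0.115 -2.184
v 5.3 -0.142 -1.263
v 3.243 1.734 -1.351
v 5.113 1.477 -0.431
v -1.803 -3.64 -3.991
v -1.552 -4.041 -4.745
v 0.083 -3.48 -3.449
v -1.558 -3.628 -4.847
v -1.62 -3.217 -4.753
v -1.724 -2.903 -4.484
v -1.846 -2.758 -4.103
v -1.959 -2.815 -3.696
v -2.035 -3.061 -3.357
v -2.059 -3.44 -3.163
v -2.024 -3.864 -3.159
v -1.939 -4.237 -3.346
v -1.822 -4.474 -3.68
v -1.702 -4.519 -4.086
v -1.604 -4.363 -4.471
v -4.394 -0.372 -4.304
v -3.568 -1.906 -3.386
v -3.901 0.224 -3.753
v -3.074 -1.31 -2.834
v -3.546 -0.37 -5.066
v -2.719 -1.904 -4.147
v -3.052 0.226 -4.514
v -2.226 -1.308 -3.596
v 1.254 -3.25 1.498
v 1.702 -2.91 2.373
v 0.766 -4.47 2.222
v 1.333 -2.745 2.404
v 0.952 -2.656 2.296
v 0.617 -2.657 2.067
v 0.379 -2.749 1.752
v 0.274 -2.917 1.398
v 0.319 -3.136 1.059
v 0.506 -3.372 0.787
v 0.807 -3.59 0.623
v 1.176 -3.755 0.593
v 1.557 -3.844 0.7
v 1.892 -3.843 0.929
v 2.13 -3.751 1.245
v 2.234 -3.583 1.599
v 2.19 -3.364 1.938
v 2.003 -3.128 2.21
f 1 38 17
f 38 12 41
f 17 41 6
f 38 41 17
f 1 17 13
f 17 6 18
f 13 18 2
f 17 18 13
f 1 13 22
f 13 2 23
f 22 23 8
f 13 23 22
f 1 22 34
f 22 8 37
f 34 37 11
f 22 37 34
f 1 34 38
f 34 11 42
f 38 42 12
f 34 42 38
f 2 18 29
f 18 6 32
f 29 32 10
f 18 32 29
f 6 41 19
f 41 12 40
f 19 40 5
f 41 40 19
f 12 42 39
f 42 11 35
f 39 35 3
f 42 35 39
f 11 37 36
f 37 8 24
f 36 24 7
f 37 24 36
f 8 23 28
f 23 2 25
f 28 25 9
f 23 25 28
f 4 30 16
f 30 10 31
f 16 31 5
f 30 31 16
f 4 16 14
f 16 5 15
f 14 15 3
f 16 15 14
f 4 14 21
f 14 3 20
f 21 20 7
f 14 20 21
f 4 21 26
f 21 7 27
f 26 27 9
f 21 27 26
f 4 26 30
f 26 9 33
f 30 33 10
f 26 33 30
f 5 31 19
f 31 10 32
f 19 32 6
f 31 32 19
f 3 15 39
f 15 5 40
f 39 40 12
f 15 40 39
f 7 20 36
f 20 3 35
f 36 35 11
f 20 35 36
f 9 27 28
f 27 7 24
f 28 24 8
f 27 24 28
f 10 33 29
f 33 9 25
f 29 25 2
f 33 25 29
f 44 46 43
f 47 44 43
f 43 46 45
f 45 47 43
f 44 50 46
f 48 44 47
f 48 50 44
f 46 50 45
f 49 47 45
f 45 50 49
f 49 48 47
f 50 48 49
f 52 51 54
f 52 54 53
f 54 51 55
f 54 55 53
f 55 51 56
f 55 56 53
f 56 51 57
f 56 57 53
f 57 51 58
f 57 58 53
f 58 51 59
f 58 59 53
f 59 51 60
f 59 60 53
f 60 51 61
f 60 61 53
f 61 51 62
f 61 62 53
f 62 51 63
f 62 63 53
f 63 51 64
f 63 64 53
f 64 51 65
f 64 65 53
f 65 51 52
f 65 52 53
f 67 69 66
f 70 67 66
f 66 69 68
f 68 70 66
f 67 73 69
f 71 67 70
f 71 73 67
f 69 73 68
f 72 70 68
f 68 73 72
f 72 71 70
f 73 71 72
f 75 74 77
f 75 77 76
f 77 74 78
f 77 78 76
f 78 74 79
f 78 79 76
f 79 74 80
f 79 80 76
f 80 74 81
f 80 81 76
f 81 74 82
f 81 82 76
f 82 74 83
f 82 83 76
f 83 74 84
f 83 84 76
f 84 74 85
f 84 85 76
f 85 74 86
f 85 86 76
f 86 74 87
f 86 87 76
f 87 74 88
f 87 88 76
f 88 74 89
f 88 89 76
f 89 74 90
f 89 90 76
f 90 74 91
f 90 91 76
f 91 74 75
f 91 75 76



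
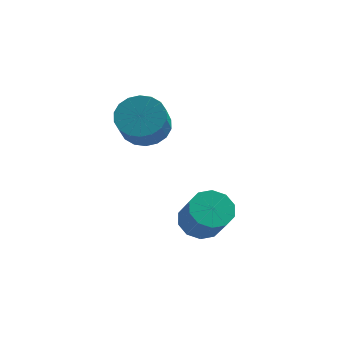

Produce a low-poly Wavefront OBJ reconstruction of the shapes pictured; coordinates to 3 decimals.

v 3.041 0.319 -4.153
v 3.559 0.66 -4.163
v 3.956 0.082 -3.277
v 3.439 -0.259 -3.267
v 3.306 0.835 -3.935
v 3.703 0.258 -3.049
v 2.952 0.814 -3.791
v 3.349 0.236 -2.904
v 2.632 0.603 -3.784
v 3.029 0.025 -2.898
v 2.468 0.284 -3.919
v 2.865 -0.294 -3.033
v 2.524 -0.022 -4.143
v 2.921 -0.6 -3.257
v 2.777 -0.198 -4.371
v 3.174 -0.775 -3.485
v 3.131 -0.176 -4.516
v 3.528 -0.754 -3.629
v 3.451 0.035 -4.522
v 3.848 -0.543 -3.636
v 3.615 0.354 -4.387
v 4.012 -0.224 -3.501
v 1.374 1.453 -1.465
v 1.977 1.207 -1.693
v 1.989 0.522 -0.924
v 1.386 0.767 -0.695
v 2.063 1.428 -1.497
v 2.075 0.743 -0.728
v 2.012 1.653 -1.295
v 2.024 0.968 -0.526
v 1.835 1.839 -1.127
v 1.847 1.154 -0.358
v 1.567 1.949 -1.026
v 1.579 1.264 -0.256
v 1.26 1.96 -1.011
v 1.272 1.275 -0.242
v 0.976 1.87 -1.086
v 0.988 1.185 -0.317
v 0.771 1.698 -1.236
v 0.783 1.013 -0.467
v 0.685 1.477 -1.432
v 0.697 0.792 -0.663
v 0.736 1.252 -1.634
v 0.748 0.567 -0.865
v 0.913 1.066 -1.802
v 0.925 0.381 -1.033
v 1.181 0.956 -1.904
v 1.193 0.271 -1.134
v 1.488 0.945 -1.918
v 1.5 0.26 -1.149
v 1.772 1.035 -1.843
v 1.784 0.35 -1.074
f 2 1 5
f 2 5 3
f 3 5 6
f 3 6 4
f 5 1 7
f 5 7 6
f 6 7 8
f 6 8 4
f 7 1 9
f 7 9 8
f 8 9 10
f 8 10 4
f 9 1 11
f 9 11 10
f 10 11 12
f 10 12 4
f 11 1 13
f 11 13 12
f 12 13 14
f 12 14 4
f 13 1 15
f 13 15 14
f 14 15 16
f 14 16 4
f 15 1 17
f 15 17 16
f 16 17 18
f 16 18 4
f 17 1 19
f 17 19 18
f 18 19 20
f 18 20 4
f 19 1 21
f 19 21 20
f 20 21 22
f 20 22 4
f 21 1 2
f 21 2 22
f 22 2 3
f 22 3 4
f 24 23 27
f 24 27 25
f 25 27 28
f 25 28 26
f 27 23 29
f 27 29 28
f 28 29 30
f 28 30 26
f 29 23 31
f 29 31 30
f 30 31 32
f 30 32 26
f 31 23 33
f 31 33 32
f 32 33 34
f 32 34 26
f 33 23 35
f 33 35 34
f 34 35 36
f 34 36 26
f 35 23 37
f 35 37 36
f 36 37 38
f 36 38 26
f 37 23 39
f 37 39 38
f 38 39 40
f 38 40 26
f 39 23 41
f 39 41 40
f 40 41 42
f 40 42 26
f 41 23 43
f 41 43 42
f 42 43 44
f 42 44 26
f 43 23 45
f 43 45 44
f 44 45 46
f 44 46 26
f 45 23 47
f 45 47 46
f 46 47 48
f 46 48 26
f 47 23 49
f 47 49 48
f 48 49 50
f 48 50 26
f 49 23 51
f 49 51 50
f 50 51 52
f 50 52 26
f 51 23 24
f 51 24 52
f 52 24 25
f 52 25 26



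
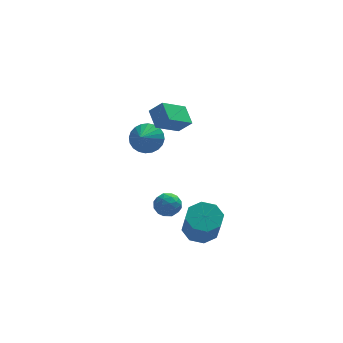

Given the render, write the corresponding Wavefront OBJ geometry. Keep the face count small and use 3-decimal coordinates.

v -3.653 -1.025 -1.974
v -3.376 -0.729 -1.285
v -3.124 -2.171 -1.695
v -2.847 -1.875 -1.006
v -3.632 -1.984 -1.107
v -3.959 -1.275 -1.279
v -2.541 -1.625 -1.701
v -2.868 -0.916 -1.873
v -2.688 -1.1 -1.116
v -3.363 -1.322 -0.749
v -3.137 -1.578 -2.231
v -3.812 -1.8 -1.864
v -3.561 -0.776 -1.654
v -2.939 -2.124 -1.326
v -3.401 -2.188 -1.385
v -3.238 -2.014 -0.981
v -3.904 -1.097 -1.651
v -3.741 -0.924 -1.246
v -3.891 -1.661 -1.141
v -2.759 -1.976 -1.734
v -2.596 -1.803 -1.329
v -3.262 -0.886 -1.999
v -3.099 -0.712 -1.595
v -2.609 -1.239 -1.839
v -2.994 -0.821 -1.15
v -2.683 -1.494 -0.986
v -2.503 -1.347 -1.394
v -2.695 -0.93 -1.495
v -3.39 -0.951 -0.934
v -3.079 -1.625 -0.77
v -3.541 -1.689 -0.83
v -3.733 -1.272 -0.931
v -2.986 -1.169 -0.835
v -3.421 -1.275 -2.21
v -3.11 -1.949 -2.046
v -2.767 -1.628 -2.049
v -2.959 -1.211 -2.15
v -3.817 -1.406 -1.994
v -3.506 -2.079 -1.83
v -3.805 -1.97 -1.485
v -3.997 -1.553 -1.586
v -3.514 -1.731 -2.145
v -3.397 4.426 -0.249
v -2.624 4.539 0.391
v -3.903 3.474 0.529
v -2.884 4.797 0.538
v -3.221 4.998 0.564
v -3.586 5.112 0.467
v -3.921 5.122 0.261
v -4.177 5.026 -0.023
v -4.314 4.839 -0.341
v -4.311 4.588 -0.646
v -4.17 4.313 -0.89
v -3.91 4.055 -1.036
v -3.572 3.854 -1.063
v -3.208 3.74 -0.966
v -2.872 3.73 -0.759
v -2.616 3.826 -0.475
v -2.48 4.014 -0.157
v -2.482 4.264 0.147
v -1.926 2.73 1.289
v -3.299 1.998 2.213
v -2.102 3.838 1.905
v -3.475 3.106 2.829
v -1.245 2.414 2.051
v -2.618 1.682 2.975
v -1.421 3.522 2.667
v -2.794 2.79 3.591
v -1.558 -1.836 -3.312
v -0.837 -1.218 -2.938
v -0.842 -2.246 -1.233
v -1.562 -2.864 -1.608
v -1.559 -0.963 -2.785
v -1.564 -1.99 -1.081
v -2.28 -1.219 -2.942
v -2.285 -2.246 -1.238
v -2.578 -1.836 -3.315
v -2.582 -2.864 -1.611
v -2.278 -2.454 -3.687
v -2.283 -3.482 -1.982
v -1.556 -2.71 -3.839
v -1.561 -3.737 -2.135
v -0.835 -2.454 -3.682
v -0.84 -3.481 -1.978
v -0.538 -1.836 -3.309
v -0.542 -2.864 -1.605
f 1 38 17
f 38 12 41
f 17 41 6
f 38 41 17
f 1 17 13
f 17 6 18
f 13 18 2
f 17 18 13
f 1 13 22
f 13 2 23
f 22 23 8
f 13 23 22
f 1 22 34
f 22 8 37
f 34 37 11
f 22 37 34
f 1 34 38
f 34 11 42
f 38 42 12
f 34 42 38
f 2 18 29
f 18 6 32
f 29 32 10
f 18 32 29
f 6 41 19
f 41 12 40
f 19 40 5
f 41 40 19
f 12 42 39
f 42 11 35
f 39 35 3
f 42 35 39
f 11 37 36
f 37 8 24
f 36 24 7
f 37 24 36
f 8 23 28
f 23 2 25
f 28 25 9
f 23 25 28
f 4 30 16
f 30 10 31
f 16 31 5
f 30 31 16
f 4 16 14
f 16 5 15
f 14 15 3
f 16 15 14
f 4 14 21
f 14 3 20
f 21 20 7
f 14 20 21
f 4 21 26
f 21 7 27
f 26 27 9
f 21 27 26
f 4 26 30
f 26 9 33
f 30 33 10
f 26 33 30
f 5 31 19
f 31 10 32
f 19 32 6
f 31 32 19
f 3 15 39
f 15 5 40
f 39 40 12
f 15 40 39
f 7 20 36
f 20 3 35
f 36 35 11
f 20 35 36
f 9 27 28
f 27 7 24
f 28 24 8
f 27 24 28
f 10 33 29
f 33 9 25
f 29 25 2
f 33 25 29
f 44 43 46
f 44 46 45
f 46 43 47
f 46 47 45
f 47 43 48
f 47 48 45
f 48 43 49
f 48 49 45
f 49 43 50
f 49 50 45
f 50 43 51
f 50 51 45
f 51 43 52
f 51 52 45
f 52 43 53
f 52 53 45
f 53 43 54
f 53 54 45
f 54 43 55
f 54 55 45
f 55 43 56
f 55 56 45
f 56 43 57
f 56 57 45
f 57 43 58
f 57 58 45
f 58 43 59
f 58 59 45
f 59 43 60
f 59 60 45
f 60 43 44
f 60 44 45
f 62 64 61
f 65 62 61
f 61 64 63
f 63 65 61
f 62 68 64
f 66 62 65
f 66 68 62
f 64 68 63
f 67 65 63
f 63 68 67
f 67 66 65
f 68 66 67
f 70 69 73
f 70 73 71
f 71 73 74
f 71 74 72
f 73 69 75
f 73 75 74
f 74 75 76
f 74 76 72
f 75 69 77
f 75 77 76
f 76 77 78
f 76 78 72
f 77 69 79
f 77 79 78
f 78 79 80
f 78 80 72
f 79 69 81
f 79 81 80
f 80 81 82
f 80 82 72
f 81 69 83
f 81 83 82
f 82 83 84
f 82 84 72
f 83 69 85
f 83 85 84
f 84 85 86
f 84 86 72
f 85 69 70
f 85 70 86
f 86 70 71
f 86 71 72



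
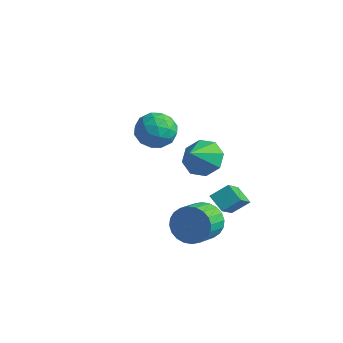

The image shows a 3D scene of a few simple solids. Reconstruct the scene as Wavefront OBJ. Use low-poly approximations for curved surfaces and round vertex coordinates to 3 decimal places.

v 2.715 -1.391 -3.599
v 3.325 -2.715 -2.396
v 1.954 -1.296 -3.109
v 2.564 -2.62 -1.906
v 3.136 -0.72 -3.074
v 3.746 -2.044 -1.871
v 2.375 -0.625 -2.584
v 2.985 -1.949 -1.381
v 2.464 -2.933 0.556
v 3.032 -3.363 -0.026
v 2.636 -3.907 1.444
v 3.37 -2.915 0.399
v 3.178 -2.478 0.917
v 2.567 -2.307 1.223
v 1.896 -2.502 1.138
v 1.558 -2.95 0.712
v 1.75 -3.387 0.195
v 2.361 -3.558 -0.111
v 2.866 -3.296 -2.905
v 3.176 -2.856 -2.158
v 3.484 -4.004 -1.609
v 3.174 -4.444 -2.355
v 2.831 -2.907 -2.071
v 3.14 -4.055 -1.522
v 2.492 -3.017 -2.111
v 2.8 -4.166 -1.562
v 2.21 -3.17 -2.272
v 2.518 -4.318 -1.723
v 2.027 -3.341 -2.529
v 2.336 -4.49 -1.98
v 1.972 -3.506 -2.843
v 2.281 -4.655 -2.294
v 2.054 -3.639 -3.167
v 2.362 -4.788 -2.618
v 2.258 -3.72 -3.45
v 2.567 -4.868 -2.901
v 2.556 -3.736 -3.651
v 2.864 -4.884 -3.102
v 2.9 -3.685 -3.738
v 3.209 -4.833 -3.189
v 3.24 -3.574 -3.698
v 3.548 -4.723 -3.149
v 3.522 -3.422 -3.537
v 3.83 -4.57 -2.988
v 3.704 -3.25 -3.28
v 4.013 -4.399 -2.731
v 3.759 -3.085 -2.966
v 4.068 -4.234 -2.417
v 3.678 -2.952 -2.642
v 3.986 -4.101 -2.093
v 3.473 -2.872 -2.359
v 3.782 -4.02 -1.81
v -1.45 -0.744 -1.578
v -0.946 -1.194 -0.841
v -2.834 -0.986 -0.779
v -2.33 -1.436 -0.042
v -2.227 -0.453 -0.191
v -1.372 -0.304 -0.685
v -2.408 -1.876 -0.935
v -1.553 -1.727 -1.429
v -1.538 -1.893 -0.444
v -1.427 -1.013 0.016
v -2.353 -1.167 -1.636
v -2.242 -0.287 -1.176
v -1.077 -0.948 -1.28
v -2.703 -1.232 -0.34
v -2.643 -0.655 -0.428
v -2.347 -0.919 0.005
v -1.327 -0.425 -1.188
v -1.031 -0.689 -0.755
v -1.784 -0.253 -0.373
v -2.749 -1.491 -0.865
v -2.453 -1.755 -0.432
v -1.433 -1.261 -1.625
v -1.137 -1.525 -1.192
v -1.996 -1.927 -1.247
v -1.129 -1.623 -0.613
v -1.942 -1.765 -0.144
v -1.988 -2.024 -0.669
v -1.485 -1.936 -0.959
v -1.063 -1.106 -0.343
v -1.876 -1.248 0.127
v -1.816 -0.671 0.039
v -1.313 -0.583 -0.251
v -1.411 -1.517 -0.11
v -1.904 -0.932 -1.747
v -2.717 -1.074 -1.277
v -2.467 -1.597 -1.369
v -1.964 -1.509 -1.659
v -1.838 -0.415 -1.476
v -2.651 -0.557 -1.007
v -2.295 -0.244 -0.661
v -1.792 -0.156 -0.951
v -2.369 -0.663 -1.51
f 2 4 1
f 5 2 1
f 1 4 3
f 3 5 1
f 2 8 4
f 6 2 5
f 6 8 2
f 4 8 3
f 7 5 3
f 3 8 7
f 7 6 5
f 8 6 7
f 10 9 12
f 10 12 11
f 12 9 13
f 12 13 11
f 13 9 14
f 13 14 11
f 14 9 15
f 14 15 11
f 15 9 16
f 15 16 11
f 16 9 17
f 16 17 11
f 17 9 18
f 17 18 11
f 18 9 10
f 18 10 11
f 20 19 23
f 20 23 21
f 21 23 24
f 21 24 22
f 23 19 25
f 23 25 24
f 24 25 26
f 24 26 22
f 25 19 27
f 25 27 26
f 26 27 28
f 26 28 22
f 27 19 29
f 27 29 28
f 28 29 30
f 28 30 22
f 29 19 31
f 29 31 30
f 30 31 32
f 30 32 22
f 31 19 33
f 31 33 32
f 32 33 34
f 32 34 22
f 33 19 35
f 33 35 34
f 34 35 36
f 34 36 22
f 35 19 37
f 35 37 36
f 36 37 38
f 36 38 22
f 37 19 39
f 37 39 38
f 38 39 40
f 38 40 22
f 39 19 41
f 39 41 40
f 40 41 42
f 40 42 22
f 41 19 43
f 41 43 42
f 42 43 44
f 42 44 22
f 43 19 45
f 43 45 44
f 44 45 46
f 44 46 22
f 45 19 47
f 45 47 46
f 46 47 48
f 46 48 22
f 47 19 49
f 47 49 48
f 48 49 50
f 48 50 22
f 49 19 51
f 49 51 50
f 50 51 52
f 50 52 22
f 51 19 20
f 51 20 52
f 52 20 21
f 52 21 22
f 53 90 69
f 90 64 93
f 69 93 58
f 90 93 69
f 53 69 65
f 69 58 70
f 65 70 54
f 69 70 65
f 53 65 74
f 65 54 75
f 74 75 60
f 65 75 74
f 53 74 86
f 74 60 89
f 86 89 63
f 74 89 86
f 53 86 90
f 86 63 94
f 90 94 64
f 86 94 90
f 54 70 81
f 70 58 84
f 81 84 62
f 70 84 81
f 58 93 71
f 93 64 92
f 71 92 57
f 93 92 71
f 64 94 91
f 94 63 87
f 91 87 55
f 94 87 91
f 63 89 88
f 89 60 76
f 88 76 59
f 89 76 88
f 60 75 80
f 75 54 77
f 80 77 61
f 75 77 80
f 56 82 68
f 82 62 83
f 68 83 57
f 82 83 68
f 56 68 66
f 68 57 67
f 66 67 55
f 68 67 66
f 56 66 73
f 66 55 72
f 73 72 59
f 66 72 73
f 56 73 78
f 73 59 79
f 78 79 61
f 73 79 78
f 56 78 82
f 78 61 85
f 82 85 62
f 78 85 82
f 57 83 71
f 83 62 84
f 71 84 58
f 83 84 71
f 55 67 91
f 67 57 92
f 91 92 64
f 67 92 91
f 59 72 88
f 72 55 87
f 88 87 63
f 72 87 88
f 61 79 80
f 79 59 76
f 80 76 60
f 79 76 80
f 62 85 81
f 85 61 77
f 81 77 54
f 85 77 81



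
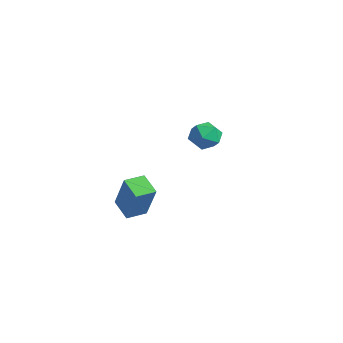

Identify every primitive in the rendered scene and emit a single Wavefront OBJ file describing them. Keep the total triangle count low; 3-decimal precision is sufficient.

v 2.53 -3.871 -2.085
v 3.526 -3.891 -0.236
v 2.485 -2.853 -2.05
v 3.482 -2.873 -0.201
v 3.558 -3.807 -2.639
v 4.555 -3.827 -0.79
v 3.514 -2.789 -2.604
v 4.51 -2.809 -0.755
v -1.96 3.37 -0.541
v -1.403 3.831 -1.135
v -1.637 2.069 -1.245
v -1.08 2.53 -1.839
v -0.834 2.441 -0.941
v -1.034 3.245 -0.505
v -2.006 2.655 -1.875
v -2.206 3.459 -1.439
v -1.431 3.389 -1.959
v -0.707 3.256 -1.382
v -2.333 2.644 -0.998
v -1.609 2.511 -0.421
f 2 4 1
f 5 2 1
f 1 4 3
f 3 5 1
f 2 8 4
f 6 2 5
f 6 8 2
f 4 8 3
f 7 5 3
f 3 8 7
f 7 6 5
f 8 6 7
f 9 20 14
f 9 14 10
f 9 10 16
f 9 16 19
f 9 19 20
f 10 14 18
f 14 20 13
f 20 19 11
f 19 16 15
f 16 10 17
f 12 18 13
f 12 13 11
f 12 11 15
f 12 15 17
f 12 17 18
f 13 18 14
f 11 13 20
f 15 11 19
f 17 15 16
f 18 17 10



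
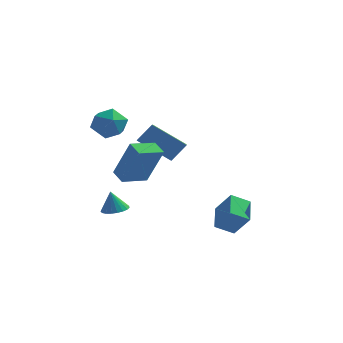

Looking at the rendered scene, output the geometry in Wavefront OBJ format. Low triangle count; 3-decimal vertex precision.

v -0.013 1.693 -0.472
v 0.343 0.317 0.039
v -1.72 1.688 0.698
v -1.365 0.312 1.21
v 0.605 2.188 0.43
v 0.96 0.812 0.942
v -1.103 2.183 1.601
v -0.747 0.807 2.112
v -1.649 -2.391 -2.269
v -0.98 -2.283 -2.136
v -1.871 -2.389 -1.151
v -1.081 -2.015 -2.156
v -1.28 -1.812 -2.196
v -1.543 -1.709 -2.249
v -1.824 -1.724 -2.304
v -2.074 -1.854 -2.354
v -2.252 -2.077 -2.389
v -2.324 -2.354 -2.404
v -2.28 -2.638 -2.395
v -2.127 -2.878 -2.364
v -1.891 -3.035 -2.317
v -1.613 -3.08 -2.261
v -1.342 -3.005 -2.207
v -1.123 -2.825 -2.164
v -0.995 -2.569 -2.139
v -0.65 -4.54 0.499
v 0.232 -4.808 2.475
v -1.221 -4.003 0.827
v -0.339 -4.27 2.803
v 0.219 -3.47 0.257
v 1.101 -3.737 2.233
v -0.352 -2.932 0.585
v 0.53 -3.2 2.561
v -2.214 -1.992 2.864
v -1.274 -2.195 2.765
v -2.346 -3.125 3.935
v -1.406 -3.328 3.836
v -1.68 -2.496 4.246
v -1.598 -1.796 3.584
v -2.022 -3.524 3.116
v -1.94 -2.824 2.454
v -1.155 -3.142 2.92
v -0.944 -2.507 3.619
v -2.676 -2.813 3.081
v -2.465 -2.178 3.78
v 3.031 -1.966 -3.062
v 2.741 -0.634 -2.486
v 3.879 -1.561 -3.573
v 3.589 -0.229 -2.997
v 3.851 -2.271 -1.943
v 3.561 -0.939 -1.367
v 4.699 -1.866 -2.454
v 4.409 -0.534 -1.878
f 2 4 1
f 5 2 1
f 1 4 3
f 3 5 1
f 2 8 4
f 6 2 5
f 6 8 2
f 4 8 3
f 7 5 3
f 3 8 7
f 7 6 5
f 8 6 7
f 10 9 12
f 10 12 11
f 12 9 13
f 12 13 11
f 13 9 14
f 13 14 11
f 14 9 15
f 14 15 11
f 15 9 16
f 15 16 11
f 16 9 17
f 16 17 11
f 17 9 18
f 17 18 11
f 18 9 19
f 18 19 11
f 19 9 20
f 19 20 11
f 20 9 21
f 20 21 11
f 21 9 22
f 21 22 11
f 22 9 23
f 22 23 11
f 23 9 24
f 23 24 11
f 24 9 25
f 24 25 11
f 25 9 10
f 25 10 11
f 27 29 26
f 30 27 26
f 26 29 28
f 28 30 26
f 27 33 29
f 31 27 30
f 31 33 27
f 29 33 28
f 32 30 28
f 28 33 32
f 32 31 30
f 33 31 32
f 34 45 39
f 34 39 35
f 34 35 41
f 34 41 44
f 34 44 45
f 35 39 43
f 39 45 38
f 45 44 36
f 44 41 40
f 41 35 42
f 37 43 38
f 37 38 36
f 37 36 40
f 37 40 42
f 37 42 43
f 38 43 39
f 36 38 45
f 40 36 44
f 42 40 41
f 43 42 35
f 47 49 46
f 50 47 46
f 46 49 48
f 48 50 46
f 47 53 49
f 51 47 50
f 51 53 47
f 49 53 48
f 52 50 48
f 48 53 52
f 52 51 50
f 53 51 52



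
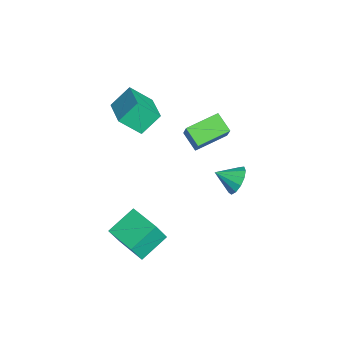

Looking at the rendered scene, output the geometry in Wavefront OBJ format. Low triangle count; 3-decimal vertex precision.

v -1.81 -4.088 3.787
v -2.243 -3.03 4.848
v -1.73 -2.878 2.611
v -2.163 -1.819 3.672
v 0.023 -3.781 4.228
v -0.41 -2.722 5.289
v 0.103 -2.57 3.052
v -0.33 -1.512 4.113
v -1.111 0.416 -0.084
v -2.094 -0.146 0.555
v -1.9 2.235 0.302
v -2.882 1.673 0.941
v -0.318 0.487 1.199
v -1.3 -0.075 1.838
v -1.106 2.306 1.585
v -2.089 1.744 2.224
v 0.645 2.518 -1.15
v 0.95 2.047 -1.917
v 0.455 1.322 -0.49
v 1.383 2.144 -1.617
v 1.582 2.359 -1.169
v 1.483 2.625 -0.715
v 1.119 2.857 -0.399
v 0.604 2.982 -0.322
v 0.102 2.959 -0.507
v -0.227 2.797 -0.897
v -0.279 2.546 -1.367
v -0.038 2.286 -1.768
v 0.42 2.1 -1.973
v 2.903 -4.027 -3.647
v 3.278 -4.615 -2.152
v 1.907 -2.622 -2.845
v 2.281 -3.21 -1.349
v 4.479 -2.93 -3.611
v 4.853 -3.518 -2.115
v 3.482 -1.525 -2.808
v 3.857 -2.113 -1.313
f 2 4 1
f 5 2 1
f 1 4 3
f 3 5 1
f 2 8 4
f 6 2 5
f 6 8 2
f 4 8 3
f 7 5 3
f 3 8 7
f 7 6 5
f 8 6 7
f 10 12 9
f 13 10 9
f 9 12 11
f 11 13 9
f 10 16 12
f 14 10 13
f 14 16 10
f 12 16 11
f 15 13 11
f 11 16 15
f 15 14 13
f 16 14 15
f 18 17 20
f 18 20 19
f 20 17 21
f 20 21 19
f 21 17 22
f 21 22 19
f 22 17 23
f 22 23 19
f 23 17 24
f 23 24 19
f 24 17 25
f 24 25 19
f 25 17 26
f 25 26 19
f 26 17 27
f 26 27 19
f 27 17 28
f 27 28 19
f 28 17 29
f 28 29 19
f 29 17 18
f 29 18 19
f 31 33 30
f 34 31 30
f 30 33 32
f 32 34 30
f 31 37 33
f 35 31 34
f 35 37 31
f 33 37 32
f 36 34 32
f 32 37 36
f 36 35 34
f 37 35 36



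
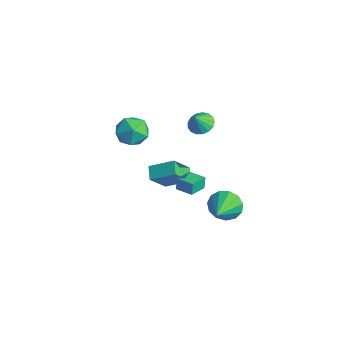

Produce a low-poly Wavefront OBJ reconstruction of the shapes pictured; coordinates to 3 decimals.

v -1.045 -0.245 4.14
v -0.448 -1.185 4.087
v -1.892 -0.695 2.613
v -1.295 -1.635 2.56
v -2.065 -1.508 3.356
v -1.542 -1.23 4.299
v -0.798 -0.65 2.401
v -0.275 -0.372 3.344
v -0.296 -1.435 3.012
v -1.078 -1.966 3.602
v -1.262 0.086 3.098
v -2.044 -0.445 3.688
v -2.913 0.81 -1.854
v -2.023 2.014 -1.071
v -3.268 1.965 -3.228
v -2.378 3.17 -2.445
v -2.102 0.51 -2.315
v -1.212 1.715 -1.532
v -2.457 1.666 -3.689
v -1.567 2.87 -2.906
v -0.535 1.443 -2.23
v -0.668 1.567 -1.43
v -1.095 2.507 -2.488
v -1.228 2.631 -1.688
v 0.428 1.969 -2.152
v 0.295 2.093 -1.352
v -0.132 3.033 -2.41
v -0.265 3.157 -1.61
v 0.221 4.21 -4.219
v 0.932 4.535 -4.95
v 1.739 2.91 -3.321
v 0.982 4.914 -4.484
v 0.79 5.07 -3.934
v 0.417 4.953 -3.475
v -0.017 4.6 -3.251
v -0.376 4.122 -3.335
v -0.545 3.673 -3.7
v -0.471 3.394 -4.229
v -0.177 3.374 -4.755
v 0.243 3.619 -5.111
v 0.657 4.052 -5.183
v -0.589 3.004 3.065
v -0.134 2.494 2.649
v -0.331 2.476 3.995
v 0.107 2.776 2.743
v 0.189 3.111 2.91
v 0.092 3.421 3.113
v -0.161 3.636 3.305
v -0.512 3.705 3.441
v -0.88 3.614 3.492
v -1.182 3.383 3.445
v -1.348 3.066 3.31
v -1.34 2.734 3.12
v -1.16 2.463 2.917
v -0.849 2.317 2.748
v -0.479 2.328 2.651
f 1 12 6
f 1 6 2
f 1 2 8
f 1 8 11
f 1 11 12
f 2 6 10
f 6 12 5
f 12 11 3
f 11 8 7
f 8 2 9
f 4 10 5
f 4 5 3
f 4 3 7
f 4 7 9
f 4 9 10
f 5 10 6
f 3 5 12
f 7 3 11
f 9 7 8
f 10 9 2
f 14 16 13
f 17 14 13
f 13 16 15
f 15 17 13
f 14 20 16
f 18 14 17
f 18 20 14
f 16 20 15
f 19 17 15
f 15 20 19
f 19 18 17
f 20 18 19
f 22 24 21
f 25 22 21
f 21 24 23
f 23 25 21
f 22 28 24
f 26 22 25
f 26 28 22
f 24 28 23
f 27 25 23
f 23 28 27
f 27 26 25
f 28 26 27
f 30 29 32
f 30 32 31
f 32 29 33
f 32 33 31
f 33 29 34
f 33 34 31
f 34 29 35
f 34 35 31
f 35 29 36
f 35 36 31
f 36 29 37
f 36 37 31
f 37 29 38
f 37 38 31
f 38 29 39
f 38 39 31
f 39 29 40
f 39 40 31
f 40 29 41
f 40 41 31
f 41 29 30
f 41 30 31
f 43 42 45
f 43 45 44
f 45 42 46
f 45 46 44
f 46 42 47
f 46 47 44
f 47 42 48
f 47 48 44
f 48 42 49
f 48 49 44
f 49 42 50
f 49 50 44
f 50 42 51
f 50 51 44
f 51 42 52
f 51 52 44
f 52 42 53
f 52 53 44
f 53 42 54
f 53 54 44
f 54 42 55
f 54 55 44
f 55 42 56
f 55 56 44
f 56 42 43
f 56 43 44



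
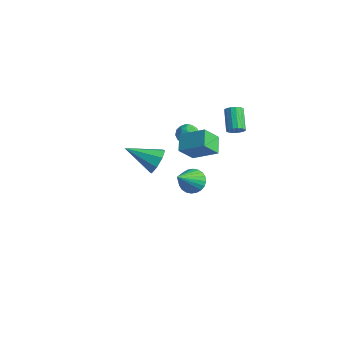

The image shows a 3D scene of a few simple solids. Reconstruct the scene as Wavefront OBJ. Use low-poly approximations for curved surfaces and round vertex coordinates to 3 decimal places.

v 1.906 -1.671 2.174
v 2.392 -1.788 2.837
v 0.534 -2.649 3.006
v 2.043 -1.26 2.882
v 1.613 -0.972 2.512
v 1.356 -1.094 1.944
v 1.421 -1.554 1.511
v 1.77 -2.082 1.466
v 2.199 -2.37 1.835
v 2.457 -2.248 2.403
v 2.957 3.03 2.446
v 3.354 3.325 2.607
v 2.48 4.084 3.375
v 2.083 3.79 3.214
v 3.264 3.446 2.384
v 2.389 4.205 3.153
v 3.091 3.456 2.178
v 2.216 4.215 2.947
v 2.882 3.352 2.043
v 2.008 4.111 2.812
v 2.694 3.161 2.017
v 1.819 3.92 2.786
v 2.576 2.936 2.105
v 1.701 3.695 2.874
v 2.56 2.736 2.285
v 1.686 3.495 3.053
v 2.651 2.615 2.507
v 1.776 3.374 3.276
v 2.824 2.605 2.713
v 1.949 3.364 3.482
v 3.032 2.709 2.848
v 2.158 3.468 3.617
v 3.221 2.9 2.874
v 2.346 3.659 3.643
v 3.339 3.125 2.786
v 2.464 3.884 3.555
v -2.11 4.057 -0.858
v -1.531 4.317 -0.579
v -1.509 3.623 -1.701
v -0.93 3.883 -1.422
v -1.263 3.363 -1.107
v -1.635 3.631 -0.585
v -1.405 4.309 -1.695
v -1.777 4.577 -1.173
v -1.095 4.473 -1.096
v -1.007 3.888 -0.732
v -2.033 4.052 -1.548
v -1.945 3.467 -1.184
v -1.873 4.225 -0.644
v -1.167 3.715 -1.636
v -1.363 3.409 -1.45
v -1.022 3.562 -1.286
v -1.935 3.822 -0.648
v -1.594 3.975 -0.484
v -1.437 3.414 -0.794
v -1.446 3.965 -1.796
v -1.105 4.118 -1.632
v -2.018 4.378 -0.994
v -1.677 4.531 -0.83
v -1.603 4.526 -1.486
v -1.276 4.47 -0.784
v -0.923 4.215 -1.28
v -1.203 4.465 -1.44
v -1.421 4.622 -1.134
v -1.225 4.126 -0.571
v -0.872 3.871 -1.066
v -1.068 3.565 -0.881
v -1.286 3.723 -0.575
v -0.969 4.217 -0.874
v -2.168 4.069 -1.214
v -1.815 3.814 -1.709
v -1.754 4.217 -1.705
v -1.972 4.375 -1.399
v -2.117 3.725 -1
v -1.764 3.47 -1.496
v -1.619 3.318 -1.146
v -1.837 3.475 -0.84
v -2.071 3.723 -1.406
v 0.962 1.908 0.979
v 0.769 1.048 2.001
v 2.19 2.542 1.744
v 1.997 1.682 2.767
v 1.643 1.178 0.493
v 1.45 0.318 1.516
v 2.871 1.812 1.259
v 2.678 0.952 2.281
v -0.819 3.668 -4.664
v -0.187 3.365 -5.09
v -0.501 2.152 -3.116
v -0.041 3.583 -4.907
v -0.013 3.814 -4.687
v -0.108 4.022 -4.464
v -0.311 4.177 -4.271
v -0.592 4.254 -4.138
v -0.907 4.241 -4.085
v -1.209 4.142 -4.121
v -1.452 3.97 -4.239
v -1.598 3.752 -4.422
v -1.626 3.521 -4.642
v -1.531 3.313 -4.865
v -1.328 3.158 -5.058
v -1.047 3.081 -5.191
v -0.732 3.094 -5.244
v -0.43 3.193 -5.208
f 2 1 4
f 2 4 3
f 4 1 5
f 4 5 3
f 5 1 6
f 5 6 3
f 6 1 7
f 6 7 3
f 7 1 8
f 7 8 3
f 8 1 9
f 8 9 3
f 9 1 10
f 9 10 3
f 10 1 2
f 10 2 3
f 12 11 15
f 12 15 13
f 13 15 16
f 13 16 14
f 15 11 17
f 15 17 16
f 16 17 18
f 16 18 14
f 17 11 19
f 17 19 18
f 18 19 20
f 18 20 14
f 19 11 21
f 19 21 20
f 20 21 22
f 20 22 14
f 21 11 23
f 21 23 22
f 22 23 24
f 22 24 14
f 23 11 25
f 23 25 24
f 24 25 26
f 24 26 14
f 25 11 27
f 25 27 26
f 26 27 28
f 26 28 14
f 27 11 29
f 27 29 28
f 28 29 30
f 28 30 14
f 29 11 31
f 29 31 30
f 30 31 32
f 30 32 14
f 31 11 33
f 31 33 32
f 32 33 34
f 32 34 14
f 33 11 35
f 33 35 34
f 34 35 36
f 34 36 14
f 35 11 12
f 35 12 36
f 36 12 13
f 36 13 14
f 37 74 53
f 74 48 77
f 53 77 42
f 74 77 53
f 37 53 49
f 53 42 54
f 49 54 38
f 53 54 49
f 37 49 58
f 49 38 59
f 58 59 44
f 49 59 58
f 37 58 70
f 58 44 73
f 70 73 47
f 58 73 70
f 37 70 74
f 70 47 78
f 74 78 48
f 70 78 74
f 38 54 65
f 54 42 68
f 65 68 46
f 54 68 65
f 42 77 55
f 77 48 76
f 55 76 41
f 77 76 55
f 48 78 75
f 78 47 71
f 75 71 39
f 78 71 75
f 47 73 72
f 73 44 60
f 72 60 43
f 73 60 72
f 44 59 64
f 59 38 61
f 64 61 45
f 59 61 64
f 40 66 52
f 66 46 67
f 52 67 41
f 66 67 52
f 40 52 50
f 52 41 51
f 50 51 39
f 52 51 50
f 40 50 57
f 50 39 56
f 57 56 43
f 50 56 57
f 40 57 62
f 57 43 63
f 62 63 45
f 57 63 62
f 40 62 66
f 62 45 69
f 66 69 46
f 62 69 66
f 41 67 55
f 67 46 68
f 55 68 42
f 67 68 55
f 39 51 75
f 51 41 76
f 75 76 48
f 51 76 75
f 43 56 72
f 56 39 71
f 72 71 47
f 56 71 72
f 45 63 64
f 63 43 60
f 64 60 44
f 63 60 64
f 46 69 65
f 69 45 61
f 65 61 38
f 69 61 65
f 80 82 79
f 83 80 79
f 79 82 81
f 81 83 79
f 80 86 82
f 84 80 83
f 84 86 80
f 82 86 81
f 85 83 81
f 81 86 85
f 85 84 83
f 86 84 85
f 88 87 90
f 88 90 89
f 90 87 91
f 90 91 89
f 91 87 92
f 91 92 89
f 92 87 93
f 92 93 89
f 93 87 94
f 93 94 89
f 94 87 95
f 94 95 89
f 95 87 96
f 95 96 89
f 96 87 97
f 96 97 89
f 97 87 98
f 97 98 89
f 98 87 99
f 98 99 89
f 99 87 100
f 99 100 89
f 100 87 101
f 100 101 89
f 101 87 102
f 101 102 89
f 102 87 103
f 102 103 89
f 103 87 104
f 103 104 89
f 104 87 88
f 104 88 89



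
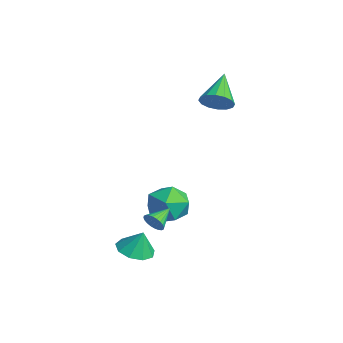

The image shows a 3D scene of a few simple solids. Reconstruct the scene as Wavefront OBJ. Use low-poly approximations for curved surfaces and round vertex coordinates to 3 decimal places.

v -0.914 0.165 -2.454
v -0.206 1.178 -2.647
v 0.526 -0.998 -3.273
v 1.234 0.015 -3.466
v 1.027 -0.39 -2.301
v 0.136 0.329 -1.794
v 0.184 -0.149 -4.126
v -0.707 0.57 -3.619
v 0.472 0.984 -3.68
v 0.993 0.835 -2.552
v -0.673 -0.655 -3.368
v -0.152 -0.804 -2.24
v -1.428 3.28 2.718
v -0.985 3.029 3.472
v -2.832 4.3 3.882
v -0.79 3.439 3.347
v -0.766 3.807 3.054
v -0.92 4.034 2.671
v -1.209 4.058 2.3
v -1.557 3.874 2.041
v -1.871 3.531 1.964
v -2.065 3.121 2.088
v -2.089 2.753 2.382
v -1.936 2.527 2.765
v -1.646 2.502 3.136
v -1.298 2.686 3.395
v 3.229 -2.792 -3.657
v 4.178 -2.769 -3.855
v 3.471 -2.468 -2.463
v 3.91 -2.172 -3.963
v 3.323 -1.865 -3.927
v 2.692 -1.992 -3.765
v 2.312 -2.493 -3.552
v 2.362 -3.134 -3.388
v 2.817 -3.615 -3.35
v 3.465 -3.711 -3.455
v 4.003 -3.377 -3.655
v 2.454 -1.556 -2.578
v 2.844 -1.556 -2.109
v 1.906 -0.504 -2.122
v 2.963 -1.425 -2.268
v 3.004 -1.314 -2.475
v 2.962 -1.239 -2.697
v 2.842 -1.213 -2.901
v 2.663 -1.239 -3.056
v 2.453 -1.313 -3.138
v 2.242 -1.424 -3.135
v 2.064 -1.555 -3.047
v 1.945 -1.686 -2.888
v 1.903 -1.797 -2.682
v 1.946 -1.872 -2.46
v 2.066 -1.898 -2.256
v 2.244 -1.872 -2.101
v 2.455 -1.798 -2.018
v 2.666 -1.687 -2.021
f 1 12 6
f 1 6 2
f 1 2 8
f 1 8 11
f 1 11 12
f 2 6 10
f 6 12 5
f 12 11 3
f 11 8 7
f 8 2 9
f 4 10 5
f 4 5 3
f 4 3 7
f 4 7 9
f 4 9 10
f 5 10 6
f 3 5 12
f 7 3 11
f 9 7 8
f 10 9 2
f 14 13 16
f 14 16 15
f 16 13 17
f 16 17 15
f 17 13 18
f 17 18 15
f 18 13 19
f 18 19 15
f 19 13 20
f 19 20 15
f 20 13 21
f 20 21 15
f 21 13 22
f 21 22 15
f 22 13 23
f 22 23 15
f 23 13 24
f 23 24 15
f 24 13 25
f 24 25 15
f 25 13 26
f 25 26 15
f 26 13 14
f 26 14 15
f 28 27 30
f 28 30 29
f 30 27 31
f 30 31 29
f 31 27 32
f 31 32 29
f 32 27 33
f 32 33 29
f 33 27 34
f 33 34 29
f 34 27 35
f 34 35 29
f 35 27 36
f 35 36 29
f 36 27 37
f 36 37 29
f 37 27 28
f 37 28 29
f 39 38 41
f 39 41 40
f 41 38 42
f 41 42 40
f 42 38 43
f 42 43 40
f 43 38 44
f 43 44 40
f 44 38 45
f 44 45 40
f 45 38 46
f 45 46 40
f 46 38 47
f 46 47 40
f 47 38 48
f 47 48 40
f 48 38 49
f 48 49 40
f 49 38 50
f 49 50 40
f 50 38 51
f 50 51 40
f 51 38 52
f 51 52 40
f 52 38 53
f 52 53 40
f 53 38 54
f 53 54 40
f 54 38 55
f 54 55 40
f 55 38 39
f 55 39 40



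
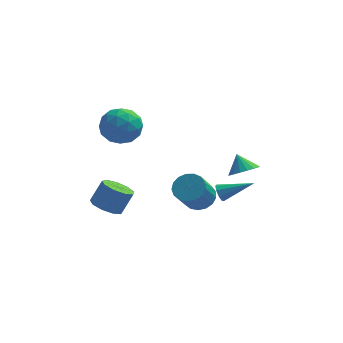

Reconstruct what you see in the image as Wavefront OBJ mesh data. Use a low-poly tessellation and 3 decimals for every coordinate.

v -2.028 -1.124 2.96
v -1.531 -1.883 3.775
v -3.829 -1.697 3.525
v -3.332 -2.456 4.34
v -3.253 -1.25 4.502
v -2.139 -0.896 4.153
v -3.221 -2.684 3.147
v -2.107 -2.33 2.798
v -2.268 -2.847 3.891
v -2.288 -1.961 4.728
v -3.072 -1.619 2.572
v -3.092 -0.733 3.409
v -1.621 -1.453 3.318
v -3.739 -2.127 3.982
v -3.692 -1.418 4.077
v -3.4 -1.864 4.556
v -1.979 -0.873 3.54
v -1.686 -1.319 4.019
v -2.699 -0.947 4.446
v -3.674 -2.261 3.281
v -3.381 -2.707 3.76
v -1.96 -1.716 2.744
v -1.668 -2.162 3.223
v -2.661 -2.633 2.854
v -1.762 -2.466 3.865
v -2.821 -2.803 4.197
v -2.756 -2.937 3.496
v -2.101 -2.729 3.291
v -1.774 -1.945 4.357
v -2.833 -2.282 4.689
v -2.786 -1.573 4.785
v -2.131 -1.365 4.579
v -2.207 -2.512 4.425
v -2.527 -1.298 2.611
v -3.586 -1.635 2.943
v -3.229 -2.215 2.721
v -2.574 -2.007 2.515
v -2.539 -0.777 3.103
v -3.598 -1.114 3.435
v -3.259 -0.851 4.009
v -2.604 -0.643 3.804
v -3.153 -1.068 2.875
v 3.735 -3.504 1.554
v 4.47 -3.06 1.589
v 3.325 -2.896 2.426
v 4.258 -2.855 1.346
v 3.942 -2.777 1.144
v 3.585 -2.844 1.023
v 3.258 -3.042 1.007
v 3.025 -3.331 1.1
v 2.932 -3.655 1.282
v 2.999 -3.948 1.518
v 3.211 -4.154 1.762
v 3.527 -4.231 1.963
v 3.884 -4.165 2.084
v 4.211 -3.967 2.1
v 4.444 -3.678 2.007
v 4.537 -3.354 1.825
v -3.31 -4.003 -1.093
v -2.517 -4.423 -1.336
v -1.916 -3.998 -0.109
v -2.71 -3.577 0.133
v -2.517 -3.822 -1.544
v -1.917 -3.396 -0.318
v -2.889 -3.305 -1.541
v -2.288 -2.88 -0.315
v -3.457 -3.115 -1.329
v -2.857 -2.69 -0.102
v -3.957 -3.34 -1.006
v -3.357 -2.915 0.22
v -4.154 -3.875 -0.724
v -3.554 -3.45 0.502
v -3.956 -4.47 -0.615
v -3.356 -4.045 0.611
v -3.456 -4.846 -0.729
v -2.856 -4.421 0.497
v -2.888 -4.827 -1.014
v -2.287 -4.402 0.212
v 2.418 -0.282 -2.436
v 2.639 -0.514 -2.919
v 4.242 -0.198 -1.644
v 2.633 -0.118 -2.949
v 2.527 0.201 -2.738
v 2.37 0.294 -2.386
v 2.236 0.118 -2.057
v 2.186 -0.245 -1.905
v 2.245 -0.625 -2.002
v 2.385 -0.845 -2.301
v 2.541 -0.801 -2.664
v 1.426 -2.707 -1.032
v 2.264 -2.616 -0.664
v 1.752 -3.661 0.761
v 0.914 -3.753 0.392
v 2.038 -2.277 -0.497
v 1.526 -3.322 0.928
v 1.671 -2.037 -0.452
v 1.159 -3.082 0.973
v 1.249 -1.95 -0.541
v 0.737 -2.996 0.884
v 0.867 -2.037 -0.742
v 0.355 -3.083 0.683
v 0.613 -2.278 -1.009
v 0.101 -3.323 0.416
v 0.545 -2.616 -1.282
v 0.033 -3.662 0.143
v 0.679 -2.976 -1.498
v 0.167 -4.022 -0.073
v 0.985 -3.274 -1.607
v 0.473 -4.32 -0.182
v 1.391 -3.442 -1.584
v 0.879 -4.488 -0.16
v 1.805 -3.442 -1.435
v 1.293 -4.488 -0.011
v 2.133 -3.274 -1.194
v 1.621 -4.319 0.231
v 2.298 -2.975 -0.916
v 1.786 -4.021 0.509
f 1 38 17
f 38 12 41
f 17 41 6
f 38 41 17
f 1 17 13
f 17 6 18
f 13 18 2
f 17 18 13
f 1 13 22
f 13 2 23
f 22 23 8
f 13 23 22
f 1 22 34
f 22 8 37
f 34 37 11
f 22 37 34
f 1 34 38
f 34 11 42
f 38 42 12
f 34 42 38
f 2 18 29
f 18 6 32
f 29 32 10
f 18 32 29
f 6 41 19
f 41 12 40
f 19 40 5
f 41 40 19
f 12 42 39
f 42 11 35
f 39 35 3
f 42 35 39
f 11 37 36
f 37 8 24
f 36 24 7
f 37 24 36
f 8 23 28
f 23 2 25
f 28 25 9
f 23 25 28
f 4 30 16
f 30 10 31
f 16 31 5
f 30 31 16
f 4 16 14
f 16 5 15
f 14 15 3
f 16 15 14
f 4 14 21
f 14 3 20
f 21 20 7
f 14 20 21
f 4 21 26
f 21 7 27
f 26 27 9
f 21 27 26
f 4 26 30
f 26 9 33
f 30 33 10
f 26 33 30
f 5 31 19
f 31 10 32
f 19 32 6
f 31 32 19
f 3 15 39
f 15 5 40
f 39 40 12
f 15 40 39
f 7 20 36
f 20 3 35
f 36 35 11
f 20 35 36
f 9 27 28
f 27 7 24
f 28 24 8
f 27 24 28
f 10 33 29
f 33 9 25
f 29 25 2
f 33 25 29
f 44 43 46
f 44 46 45
f 46 43 47
f 46 47 45
f 47 43 48
f 47 48 45
f 48 43 49
f 48 49 45
f 49 43 50
f 49 50 45
f 50 43 51
f 50 51 45
f 51 43 52
f 51 52 45
f 52 43 53
f 52 53 45
f 53 43 54
f 53 54 45
f 54 43 55
f 54 55 45
f 55 43 56
f 55 56 45
f 56 43 57
f 56 57 45
f 57 43 58
f 57 58 45
f 58 43 44
f 58 44 45
f 60 59 63
f 60 63 61
f 61 63 64
f 61 64 62
f 63 59 65
f 63 65 64
f 64 65 66
f 64 66 62
f 65 59 67
f 65 67 66
f 66 67 68
f 66 68 62
f 67 59 69
f 67 69 68
f 68 69 70
f 68 70 62
f 69 59 71
f 69 71 70
f 70 71 72
f 70 72 62
f 71 59 73
f 71 73 72
f 72 73 74
f 72 74 62
f 73 59 75
f 73 75 74
f 74 75 76
f 74 76 62
f 75 59 77
f 75 77 76
f 76 77 78
f 76 78 62
f 77 59 60
f 77 60 78
f 78 60 61
f 78 61 62
f 80 79 82
f 80 82 81
f 82 79 83
f 82 83 81
f 83 79 84
f 83 84 81
f 84 79 85
f 84 85 81
f 85 79 86
f 85 86 81
f 86 79 87
f 86 87 81
f 87 79 88
f 87 88 81
f 88 79 89
f 88 89 81
f 89 79 80
f 89 80 81
f 91 90 94
f 91 94 92
f 92 94 95
f 92 95 93
f 94 90 96
f 94 96 95
f 95 96 97
f 95 97 93
f 96 90 98
f 96 98 97
f 97 98 99
f 97 99 93
f 98 90 100
f 98 100 99
f 99 100 101
f 99 101 93
f 100 90 102
f 100 102 101
f 101 102 103
f 101 103 93
f 102 90 104
f 102 104 103
f 103 104 105
f 103 105 93
f 104 90 106
f 104 106 105
f 105 106 107
f 105 107 93
f 106 90 108
f 106 108 107
f 107 108 109
f 107 109 93
f 108 90 110
f 108 110 109
f 109 110 111
f 109 111 93
f 110 90 112
f 110 112 111
f 111 112 113
f 111 113 93
f 112 90 114
f 112 114 113
f 113 114 115
f 113 115 93
f 114 90 116
f 114 116 115
f 115 116 117
f 115 117 93
f 116 90 91
f 116 91 117
f 117 91 92
f 117 92 93

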